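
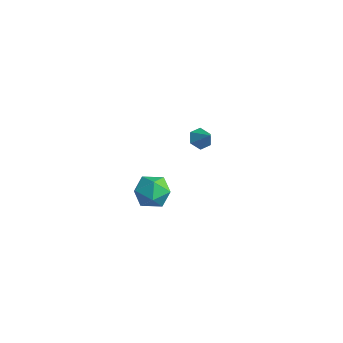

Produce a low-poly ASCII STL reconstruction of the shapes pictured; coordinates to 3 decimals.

solid 
facet normal -0.749 -0.016 -0.662
outer loop
vertex 2.359 1.955 2.713
vertex 1.976 2.262 3.139
vertex 2.338 2.605 2.721
endloop
endfacet
facet normal 0.944 0.035 -0.327
outer loop
vertex 2.359 1.955 2.713
vertex 2.338 2.605 2.721
vertex 2.724 2.278 3.801
endloop
endfacet
facet normal -0.749 -0.016 -0.662
outer loop
vertex 2.338 2.605 2.721
vertex 1.976 2.262 3.139
vertex 1.955 2.912 3.147
endloop
endfacet
facet normal 0.632 0.775 0.009
outer loop
vertex 2.338 2.605 2.721
vertex 1.955 2.912 3.147
vertex 2.724 2.278 3.801
endloop
endfacet
facet normal -0.749 -0.016 -0.663
outer loop
vertex 1.955 2.912 3.147
vertex 1.976 2.262 3.139
vertex 1.593 2.57 3.564
endloop
endfacet
facet normal 0.055 0.748 0.661
outer loop
vertex 1.955 2.912 3.147
vertex 1.593 2.57 3.564
vertex 2.724 2.278 3.801
endloop
endfacet
facet normal -0.748 -0.015 -0.663
outer loop
vertex 1.593 2.57 3.564
vertex 1.976 2.262 3.139
vertex 1.613 1.92 3.556
endloop
endfacet
facet normal -0.210 -0.018 0.978
outer loop
vertex 1.593 2.57 3.564
vertex 1.613 1.92 3.556
vertex 2.724 2.278 3.801
endloop
endfacet
facet normal -0.748 -0.015 -0.663
outer loop
vertex 1.613 1.92 3.556
vertex 1.976 2.262 3.139
vertex 1.997 1.613 3.13
endloop
endfacet
facet normal 0.104 -0.760 0.641
outer loop
vertex 1.613 1.92 3.556
vertex 1.997 1.613 3.13
vertex 2.724 2.278 3.801
endloop
endfacet
facet normal -0.749 -0.015 -0.662
outer loop
vertex 1.997 1.613 3.13
vertex 1.976 2.262 3.139
vertex 2.359 1.955 2.713
endloop
endfacet
facet normal 0.680 -0.733 -0.011
outer loop
vertex 1.997 1.613 3.13
vertex 2.359 1.955 2.713
vertex 2.724 2.278 3.801
endloop
endfacet
facet normal -0.229 0.263 0.937
outer loop
vertex -2.161 3.291 -2.902
vertex -2.835 2.407 -2.818
vertex -1.762 2.318 -2.531
endloop
endfacet
facet normal 0.433 0.471 0.769
outer loop
vertex -2.161 3.291 -2.902
vertex -1.762 2.318 -2.531
vertex -1.163 2.931 -3.244
endloop
endfacet
facet normal 0.392 0.898 0.198
outer loop
vertex -2.161 3.291 -2.902
vertex -1.163 2.931 -3.244
vertex -1.866 3.398 -3.972
endloop
endfacet
facet normal -0.295 0.955 0.014
outer loop
vertex -2.161 3.291 -2.902
vertex -1.866 3.398 -3.972
vertex -2.9 3.075 -3.708
endloop
endfacet
facet normal -0.679 0.563 0.472
outer loop
vertex -2.161 3.291 -2.902
vertex -2.9 3.075 -3.708
vertex -2.835 2.407 -2.818
endloop
endfacet
facet normal 0.805 -0.109 0.583
outer loop
vertex -1.163 2.931 -3.244
vertex -1.762 2.318 -2.531
vertex -1.22 1.825 -3.372
endloop
endfacet
facet normal -0.266 -0.445 0.855
outer loop
vertex -1.762 2.318 -2.531
vertex -2.835 2.407 -2.818
vertex -2.254 1.502 -3.108
endloop
endfacet
facet normal -0.994 0.039 0.102
outer loop
vertex -2.835 2.407 -2.818
vertex -2.9 3.075 -3.708
vertex -2.957 1.969 -3.836
endloop
endfacet
facet normal -0.373 0.675 -0.636
outer loop
vertex -2.9 3.075 -3.708
vertex -1.866 3.398 -3.972
vertex -2.358 2.582 -4.549
endloop
endfacet
facet normal 0.738 0.583 -0.339
outer loop
vertex -1.866 3.398 -3.972
vertex -1.163 2.931 -3.244
vertex -1.285 2.493 -4.262
endloop
endfacet
facet normal 0.295 -0.955 -0.014
outer loop
vertex -1.959 1.609 -4.178
vertex -1.22 1.825 -3.372
vertex -2.254 1.502 -3.108
endloop
endfacet
facet normal -0.392 -0.898 -0.198
outer loop
vertex -1.959 1.609 -4.178
vertex -2.254 1.502 -3.108
vertex -2.957 1.969 -3.836
endloop
endfacet
facet normal -0.433 -0.471 -0.769
outer loop
vertex -1.959 1.609 -4.178
vertex -2.957 1.969 -3.836
vertex -2.358 2.582 -4.549
endloop
endfacet
facet normal 0.229 -0.263 -0.937
outer loop
vertex -1.959 1.609 -4.178
vertex -2.358 2.582 -4.549
vertex -1.285 2.493 -4.262
endloop
endfacet
facet normal 0.679 -0.563 -0.472
outer loop
vertex -1.959 1.609 -4.178
vertex -1.285 2.493 -4.262
vertex -1.22 1.825 -3.372
endloop
endfacet
facet normal 0.373 -0.675 0.636
outer loop
vertex -2.254 1.502 -3.108
vertex -1.22 1.825 -3.372
vertex -1.762 2.318 -2.531
endloop
endfacet
facet normal -0.738 -0.583 0.339
outer loop
vertex -2.957 1.969 -3.836
vertex -2.254 1.502 -3.108
vertex -2.835 2.407 -2.818
endloop
endfacet
facet normal -0.805 0.109 -0.583
outer loop
vertex -2.358 2.582 -4.549
vertex -2.957 1.969 -3.836
vertex -2.9 3.075 -3.708
endloop
endfacet
facet normal 0.266 0.445 -0.855
outer loop
vertex -1.285 2.493 -4.262
vertex -2.358 2.582 -4.549
vertex -1.866 3.398 -3.972
endloop
endfacet
facet normal 0.994 -0.039 -0.102
outer loop
vertex -1.22 1.825 -3.372
vertex -1.285 2.493 -4.262
vertex -1.163 2.931 -3.244
endloop
endfacet

endsolid


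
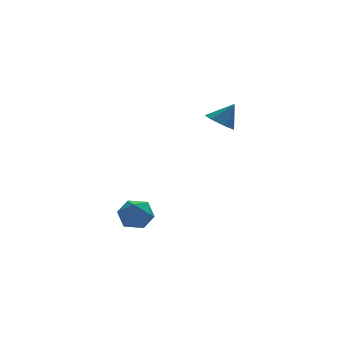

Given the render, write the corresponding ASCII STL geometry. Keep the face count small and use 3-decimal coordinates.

solid 
facet normal -0.662 0.688 0.298
outer loop
vertex -2.711 -1.247 -4.27
vertex -3.263 -2.033 -3.683
vertex -2.435 -1.446 -3.198
endloop
endfacet
facet normal -0.021 0.982 0.188
outer loop
vertex -2.711 -1.247 -4.27
vertex -2.435 -1.446 -3.198
vertex -1.629 -1.282 -3.965
endloop
endfacet
facet normal 0.166 0.856 -0.489
outer loop
vertex -2.711 -1.247 -4.27
vertex -1.629 -1.282 -3.965
vertex -1.958 -1.767 -4.925
endloop
endfacet
facet normal -0.360 0.484 -0.798
outer loop
vertex -2.711 -1.247 -4.27
vertex -1.958 -1.767 -4.925
vertex -2.968 -2.231 -4.751
endloop
endfacet
facet normal -0.871 0.380 -0.311
outer loop
vertex -2.711 -1.247 -4.27
vertex -2.968 -2.231 -4.751
vertex -3.263 -2.033 -3.683
endloop
endfacet
facet normal 0.449 0.652 0.611
outer loop
vertex -1.629 -1.282 -3.965
vertex -2.435 -1.446 -3.198
vertex -1.512 -2.089 -3.189
endloop
endfacet
facet normal -0.588 0.177 0.790
outer loop
vertex -2.435 -1.446 -3.198
vertex -3.263 -2.033 -3.683
vertex -2.522 -2.553 -3.015
endloop
endfacet
facet normal -0.926 -0.323 -0.196
outer loop
vertex -3.263 -2.033 -3.683
vertex -2.968 -2.231 -4.751
vertex -2.851 -3.038 -3.975
endloop
endfacet
facet normal -0.098 -0.155 -0.983
outer loop
vertex -2.968 -2.231 -4.751
vertex -1.958 -1.767 -4.925
vertex -2.045 -2.874 -4.742
endloop
endfacet
facet normal 0.751 0.449 -0.484
outer loop
vertex -1.958 -1.767 -4.925
vertex -1.629 -1.282 -3.965
vertex -1.217 -2.287 -4.257
endloop
endfacet
facet normal 0.360 -0.484 0.798
outer loop
vertex -1.769 -3.073 -3.67
vertex -1.512 -2.089 -3.189
vertex -2.522 -2.553 -3.015
endloop
endfacet
facet normal -0.166 -0.856 0.489
outer loop
vertex -1.769 -3.073 -3.67
vertex -2.522 -2.553 -3.015
vertex -2.851 -3.038 -3.975
endloop
endfacet
facet normal 0.021 -0.982 -0.188
outer loop
vertex -1.769 -3.073 -3.67
vertex -2.851 -3.038 -3.975
vertex -2.045 -2.874 -4.742
endloop
endfacet
facet normal 0.662 -0.688 -0.298
outer loop
vertex -1.769 -3.073 -3.67
vertex -2.045 -2.874 -4.742
vertex -1.217 -2.287 -4.257
endloop
endfacet
facet normal 0.871 -0.380 0.311
outer loop
vertex -1.769 -3.073 -3.67
vertex -1.217 -2.287 -4.257
vertex -1.512 -2.089 -3.189
endloop
endfacet
facet normal 0.098 0.155 0.983
outer loop
vertex -2.522 -2.553 -3.015
vertex -1.512 -2.089 -3.189
vertex -2.435 -1.446 -3.198
endloop
endfacet
facet normal -0.751 -0.449 0.484
outer loop
vertex -2.851 -3.038 -3.975
vertex -2.522 -2.553 -3.015
vertex -3.263 -2.033 -3.683
endloop
endfacet
facet normal -0.449 -0.652 -0.611
outer loop
vertex -2.045 -2.874 -4.742
vertex -2.851 -3.038 -3.975
vertex -2.968 -2.231 -4.751
endloop
endfacet
facet normal 0.588 -0.177 -0.790
outer loop
vertex -1.217 -2.287 -4.257
vertex -2.045 -2.874 -4.742
vertex -1.958 -1.767 -4.925
endloop
endfacet
facet normal 0.926 0.323 0.196
outer loop
vertex -1.512 -2.089 -3.189
vertex -1.217 -2.287 -4.257
vertex -1.629 -1.282 -3.965
endloop
endfacet
facet normal -0.578 -0.018 -0.816
outer loop
vertex 2.654 -3.212 2.351
vertex 1.991 -3.634 2.83
vertex 2.017 -2.715 2.791
endloop
endfacet
facet normal 0.651 0.754 0.091
outer loop
vertex 2.654 -3.212 2.351
vertex 2.017 -2.715 2.791
vertex 2.869 -3.606 4.07
endloop
endfacet
facet normal -0.577 -0.018 -0.817
outer loop
vertex 2.017 -2.715 2.791
vertex 1.991 -3.634 2.83
vertex 1.354 -3.137 3.269
endloop
endfacet
facet normal -0.072 0.795 0.602
outer loop
vertex 2.017 -2.715 2.791
vertex 1.354 -3.137 3.269
vertex 2.869 -3.606 4.07
endloop
endfacet
facet normal -0.577 -0.018 -0.817
outer loop
vertex 1.354 -3.137 3.269
vertex 1.991 -3.634 2.83
vertex 1.328 -4.056 3.308
endloop
endfacet
facet normal -0.455 0.051 0.889
outer loop
vertex 1.354 -3.137 3.269
vertex 1.328 -4.056 3.308
vertex 2.869 -3.606 4.07
endloop
endfacet
facet normal -0.577 -0.019 -0.817
outer loop
vertex 1.328 -4.056 3.308
vertex 1.991 -3.634 2.83
vertex 1.966 -4.553 2.869
endloop
endfacet
facet normal -0.115 -0.736 0.667
outer loop
vertex 1.328 -4.056 3.308
vertex 1.966 -4.553 2.869
vertex 2.869 -3.606 4.07
endloop
endfacet
facet normal -0.578 -0.019 -0.816
outer loop
vertex 1.966 -4.553 2.869
vertex 1.991 -3.634 2.83
vertex 2.628 -4.131 2.39
endloop
endfacet
facet normal 0.609 -0.778 0.156
outer loop
vertex 1.966 -4.553 2.869
vertex 2.628 -4.131 2.39
vertex 2.869 -3.606 4.07
endloop
endfacet
facet normal -0.578 -0.018 -0.816
outer loop
vertex 2.628 -4.131 2.39
vertex 1.991 -3.634 2.83
vertex 2.654 -3.212 2.351
endloop
endfacet
facet normal 0.991 -0.034 -0.132
outer loop
vertex 2.628 -4.131 2.39
vertex 2.654 -3.212 2.351
vertex 2.869 -3.606 4.07
endloop
endfacet

endsolid


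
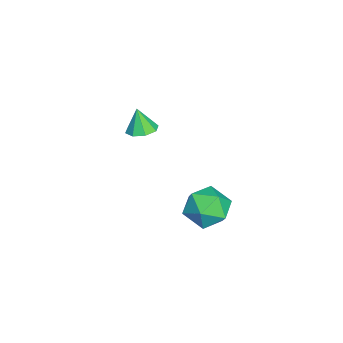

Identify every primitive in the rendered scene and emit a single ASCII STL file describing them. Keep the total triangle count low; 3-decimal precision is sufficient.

solid 
facet normal -0.884 0.442 0.154
outer loop
vertex 0.928 -0.097 1.27
vertex 1.047 -0.166 2.153
vertex 1.335 0.56 1.719
endloop
endfacet
facet normal -0.586 0.672 -0.452
outer loop
vertex 0.928 -0.097 1.27
vertex 1.335 0.56 1.719
vertex 1.65 0.3 0.924
endloop
endfacet
facet normal -0.477 0.106 -0.873
outer loop
vertex 0.928 -0.097 1.27
vertex 1.65 0.3 0.924
vertex 1.557 -0.587 0.867
endloop
endfacet
facet normal -0.706 -0.473 -0.527
outer loop
vertex 0.928 -0.097 1.27
vertex 1.557 -0.587 0.867
vertex 1.184 -0.875 1.626
endloop
endfacet
facet normal -0.958 -0.266 0.108
outer loop
vertex 0.928 -0.097 1.27
vertex 1.184 -0.875 1.626
vertex 1.047 -0.166 2.153
endloop
endfacet
facet normal 0.051 0.955 -0.292
outer loop
vertex 1.65 0.3 0.924
vertex 1.335 0.56 1.719
vertex 2.216 0.475 1.594
endloop
endfacet
facet normal -0.431 0.583 0.689
outer loop
vertex 1.335 0.56 1.719
vertex 1.047 -0.166 2.153
vertex 1.843 0.187 2.353
endloop
endfacet
facet normal -0.553 -0.563 0.614
outer loop
vertex 1.047 -0.166 2.153
vertex 1.184 -0.875 1.626
vertex 1.75 -0.7 2.296
endloop
endfacet
facet normal -0.145 -0.899 -0.413
outer loop
vertex 1.184 -0.875 1.626
vertex 1.557 -0.587 0.867
vertex 2.065 -0.96 1.501
endloop
endfacet
facet normal 0.227 0.039 -0.973
outer loop
vertex 1.557 -0.587 0.867
vertex 1.65 0.3 0.924
vertex 2.353 -0.234 1.067
endloop
endfacet
facet normal 0.706 0.473 0.527
outer loop
vertex 2.472 -0.303 1.95
vertex 2.216 0.475 1.594
vertex 1.843 0.187 2.353
endloop
endfacet
facet normal 0.477 -0.106 0.873
outer loop
vertex 2.472 -0.303 1.95
vertex 1.843 0.187 2.353
vertex 1.75 -0.7 2.296
endloop
endfacet
facet normal 0.586 -0.672 0.452
outer loop
vertex 2.472 -0.303 1.95
vertex 1.75 -0.7 2.296
vertex 2.065 -0.96 1.501
endloop
endfacet
facet normal 0.884 -0.442 -0.154
outer loop
vertex 2.472 -0.303 1.95
vertex 2.065 -0.96 1.501
vertex 2.353 -0.234 1.067
endloop
endfacet
facet normal 0.958 0.266 -0.108
outer loop
vertex 2.472 -0.303 1.95
vertex 2.353 -0.234 1.067
vertex 2.216 0.475 1.594
endloop
endfacet
facet normal 0.145 0.899 0.413
outer loop
vertex 1.843 0.187 2.353
vertex 2.216 0.475 1.594
vertex 1.335 0.56 1.719
endloop
endfacet
facet normal -0.227 -0.039 0.973
outer loop
vertex 1.75 -0.7 2.296
vertex 1.843 0.187 2.353
vertex 1.047 -0.166 2.153
endloop
endfacet
facet normal -0.051 -0.955 0.292
outer loop
vertex 2.065 -0.96 1.501
vertex 1.75 -0.7 2.296
vertex 1.184 -0.875 1.626
endloop
endfacet
facet normal 0.431 -0.583 -0.689
outer loop
vertex 2.353 -0.234 1.067
vertex 2.065 -0.96 1.501
vertex 1.557 -0.587 0.867
endloop
endfacet
facet normal 0.553 0.563 -0.614
outer loop
vertex 2.216 0.475 1.594
vertex 2.353 -0.234 1.067
vertex 1.65 0.3 0.924
endloop
endfacet
facet normal 0.155 0.202 -0.967
outer loop
vertex -2.072 -2.887 1.829
vertex -2.613 -3.11 1.696
vertex -2.402 -2.567 1.843
endloop
endfacet
facet normal 0.520 0.506 0.689
outer loop
vertex -2.072 -2.887 1.829
vertex -2.402 -2.567 1.843
vertex -2.767 -3.31 2.664
endloop
endfacet
facet normal 0.156 0.201 -0.967
outer loop
vertex -2.402 -2.567 1.843
vertex -2.613 -3.11 1.696
vertex -2.855 -2.566 1.77
endloop
endfacet
facet normal -0.102 0.760 0.642
outer loop
vertex -2.402 -2.567 1.843
vertex -2.855 -2.566 1.77
vertex -2.767 -3.31 2.664
endloop
endfacet
facet normal 0.154 0.200 -0.968
outer loop
vertex -2.855 -2.566 1.77
vertex -2.613 -3.11 1.696
vertex -3.167 -2.883 1.655
endloop
endfacet
facet normal -0.702 0.512 0.495
outer loop
vertex -2.855 -2.566 1.77
vertex -3.167 -2.883 1.655
vertex -2.767 -3.31 2.664
endloop
endfacet
facet normal 0.154 0.200 -0.968
outer loop
vertex -3.167 -2.883 1.655
vertex -2.613 -3.11 1.696
vertex -3.154 -3.333 1.564
endloop
endfacet
facet normal -0.939 -0.094 0.332
outer loop
vertex -3.167 -2.883 1.655
vertex -3.154 -3.333 1.564
vertex -2.767 -3.31 2.664
endloop
endfacet
facet normal 0.153 0.201 -0.968
outer loop
vertex -3.154 -3.333 1.564
vertex -2.613 -3.11 1.696
vertex -2.824 -3.652 1.55
endloop
endfacet
facet normal -0.668 -0.702 0.250
outer loop
vertex -3.154 -3.333 1.564
vertex -2.824 -3.652 1.55
vertex -2.767 -3.31 2.664
endloop
endfacet
facet normal 0.154 0.201 -0.967
outer loop
vertex -2.824 -3.652 1.55
vertex -2.613 -3.11 1.696
vertex -2.37 -3.653 1.622
endloop
endfacet
facet normal -0.049 -0.954 0.295
outer loop
vertex -2.824 -3.652 1.55
vertex -2.37 -3.653 1.622
vertex -2.767 -3.31 2.664
endloop
endfacet
facet normal 0.156 0.202 -0.967
outer loop
vertex -2.37 -3.653 1.622
vertex -2.613 -3.11 1.696
vertex -2.059 -3.337 1.738
endloop
endfacet
facet normal 0.552 -0.706 0.443
outer loop
vertex -2.37 -3.653 1.622
vertex -2.059 -3.337 1.738
vertex -2.767 -3.31 2.664
endloop
endfacet
facet normal 0.155 0.200 -0.967
outer loop
vertex -2.059 -3.337 1.738
vertex -2.613 -3.11 1.696
vertex -2.072 -2.887 1.829
endloop
endfacet
facet normal 0.789 -0.100 0.606
outer loop
vertex -2.059 -3.337 1.738
vertex -2.072 -2.887 1.829
vertex -2.767 -3.31 2.664
endloop
endfacet

endsolid


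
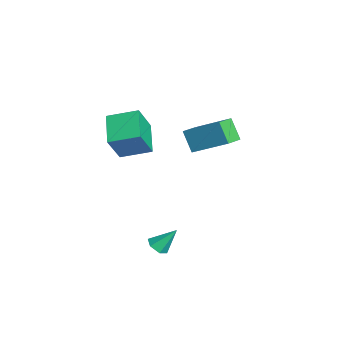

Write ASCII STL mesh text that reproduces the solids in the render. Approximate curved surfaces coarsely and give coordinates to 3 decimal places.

solid 
facet normal -0.375 0.363 -0.853
outer loop
vertex -1.215 -1.556 2.782
vertex 0.268 -1.695 2.072
vertex -1.554 -2.939 2.343
endloop
endfacet
facet normal -0.899 0.084 0.430
outer loop
vertex -0.928 -3.545 3.768
vertex -1.215 -1.556 2.782
vertex -1.554 -2.939 2.343
endloop
endfacet
facet normal -0.375 0.363 -0.853
outer loop
vertex -1.554 -2.939 2.343
vertex 0.268 -1.695 2.072
vertex -0.071 -3.078 1.633
endloop
endfacet
facet normal -0.228 -0.928 -0.295
outer loop
vertex -0.071 -3.078 1.633
vertex -0.928 -3.545 3.768
vertex -1.554 -2.939 2.343
endloop
endfacet
facet normal 0.228 0.928 0.295
outer loop
vertex -1.215 -1.556 2.782
vertex 0.894 -2.301 3.497
vertex 0.268 -1.695 2.072
endloop
endfacet
facet normal -0.899 0.084 0.430
outer loop
vertex -0.589 -2.162 4.207
vertex -1.215 -1.556 2.782
vertex -0.928 -3.545 3.768
endloop
endfacet
facet normal 0.228 0.928 0.295
outer loop
vertex -0.589 -2.162 4.207
vertex 0.894 -2.301 3.497
vertex -1.215 -1.556 2.782
endloop
endfacet
facet normal 0.899 -0.084 -0.430
outer loop
vertex 0.268 -1.695 2.072
vertex 0.894 -2.301 3.497
vertex -0.071 -3.078 1.633
endloop
endfacet
facet normal -0.228 -0.928 -0.295
outer loop
vertex 0.555 -3.684 3.058
vertex -0.928 -3.545 3.768
vertex -0.071 -3.078 1.633
endloop
endfacet
facet normal 0.899 -0.084 -0.430
outer loop
vertex -0.071 -3.078 1.633
vertex 0.894 -2.301 3.497
vertex 0.555 -3.684 3.058
endloop
endfacet
facet normal 0.375 -0.363 0.853
outer loop
vertex 0.555 -3.684 3.058
vertex -0.589 -2.162 4.207
vertex -0.928 -3.545 3.768
endloop
endfacet
facet normal 0.375 -0.363 0.853
outer loop
vertex 0.894 -2.301 3.497
vertex -0.589 -2.162 4.207
vertex 0.555 -3.684 3.058
endloop
endfacet
facet normal -0.701 0.666 -0.253
outer loop
vertex -2.378 2.251 2.143
vertex -1.725 2.554 1.132
vertex -3.383 0.779 1.052
endloop
endfacet
facet normal -0.527 -0.244 0.814
outer loop
vertex -2.675 0.106 1.308
vertex -2.378 2.251 2.143
vertex -3.383 0.779 1.052
endloop
endfacet
facet normal -0.701 0.667 -0.253
outer loop
vertex -3.383 0.779 1.052
vertex -1.725 2.554 1.132
vertex -2.731 1.082 0.042
endloop
endfacet
facet normal -0.481 -0.705 -0.522
outer loop
vertex -2.731 1.082 0.042
vertex -2.675 0.106 1.308
vertex -3.383 0.779 1.052
endloop
endfacet
facet normal 0.481 0.705 0.522
outer loop
vertex -2.378 2.251 2.143
vertex -1.017 1.881 1.388
vertex -1.725 2.554 1.132
endloop
endfacet
facet normal -0.525 -0.245 0.815
outer loop
vertex -1.669 1.578 2.398
vertex -2.378 2.251 2.143
vertex -2.675 0.106 1.308
endloop
endfacet
facet normal 0.481 0.704 0.522
outer loop
vertex -1.669 1.578 2.398
vertex -1.017 1.881 1.388
vertex -2.378 2.251 2.143
endloop
endfacet
facet normal 0.526 0.244 -0.815
outer loop
vertex -1.725 2.554 1.132
vertex -1.017 1.881 1.388
vertex -2.731 1.082 0.042
endloop
endfacet
facet normal -0.481 -0.704 -0.522
outer loop
vertex -2.022 0.409 0.297
vertex -2.675 0.106 1.308
vertex -2.731 1.082 0.042
endloop
endfacet
facet normal 0.526 0.245 -0.815
outer loop
vertex -2.731 1.082 0.042
vertex -1.017 1.881 1.388
vertex -2.022 0.409 0.297
endloop
endfacet
facet normal 0.701 -0.667 0.253
outer loop
vertex -2.022 0.409 0.297
vertex -1.669 1.578 2.398
vertex -2.675 0.106 1.308
endloop
endfacet
facet normal 0.701 -0.666 0.253
outer loop
vertex -1.017 1.881 1.388
vertex -1.669 1.578 2.398
vertex -2.022 0.409 0.297
endloop
endfacet
facet normal -0.053 -0.638 -0.768
outer loop
vertex 2.305 -1.387 -3.156
vertex 2.064 -1.768 -2.823
vertex 1.747 -1.402 -3.105
endloop
endfacet
facet normal -0.055 0.943 -0.327
outer loop
vertex 2.305 -1.387 -3.156
vertex 1.747 -1.402 -3.105
vertex 2.136 -0.932 -1.817
endloop
endfacet
facet normal -0.056 -0.639 -0.767
outer loop
vertex 1.747 -1.402 -3.105
vertex 2.064 -1.768 -2.823
vertex 1.507 -1.782 -2.771
endloop
endfacet
facet normal -0.826 0.561 0.045
outer loop
vertex 1.747 -1.402 -3.105
vertex 1.507 -1.782 -2.771
vertex 2.136 -0.932 -1.817
endloop
endfacet
facet normal -0.056 -0.638 -0.768
outer loop
vertex 1.507 -1.782 -2.771
vertex 2.064 -1.768 -2.823
vertex 1.824 -2.148 -2.49
endloop
endfacet
facet normal -0.752 -0.161 0.639
outer loop
vertex 1.507 -1.782 -2.771
vertex 1.824 -2.148 -2.49
vertex 2.136 -0.932 -1.817
endloop
endfacet
facet normal -0.056 -0.638 -0.768
outer loop
vertex 1.824 -2.148 -2.49
vertex 2.064 -1.768 -2.823
vertex 2.381 -2.134 -2.542
endloop
endfacet
facet normal 0.093 -0.500 0.861
outer loop
vertex 1.824 -2.148 -2.49
vertex 2.381 -2.134 -2.542
vertex 2.136 -0.932 -1.817
endloop
endfacet
facet normal -0.054 -0.637 -0.769
outer loop
vertex 2.381 -2.134 -2.542
vertex 2.064 -1.768 -2.823
vertex 2.622 -1.753 -2.875
endloop
endfacet
facet normal 0.864 -0.119 0.489
outer loop
vertex 2.381 -2.134 -2.542
vertex 2.622 -1.753 -2.875
vertex 2.136 -0.932 -1.817
endloop
endfacet
facet normal -0.054 -0.637 -0.769
outer loop
vertex 2.622 -1.753 -2.875
vertex 2.064 -1.768 -2.823
vertex 2.305 -1.387 -3.156
endloop
endfacet
facet normal 0.790 0.604 -0.105
outer loop
vertex 2.622 -1.753 -2.875
vertex 2.305 -1.387 -3.156
vertex 2.136 -0.932 -1.817
endloop
endfacet

endsolid


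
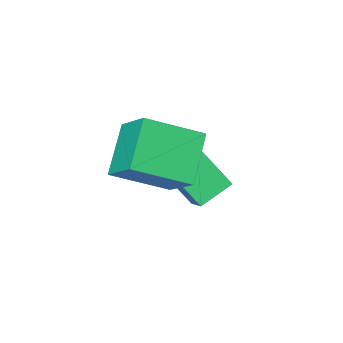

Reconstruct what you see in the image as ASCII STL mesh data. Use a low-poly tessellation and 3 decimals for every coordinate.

solid 
facet normal -0.585 -0.527 0.616
outer loop
vertex 3.235 -1.335 3.441
vertex 3.259 -0.032 4.579
vertex 1.557 -0.52 2.544
endloop
endfacet
facet normal -0.014 -0.753 -0.658
outer loop
vertex 2.681 0.492 1.361
vertex 3.235 -1.335 3.441
vertex 1.557 -0.52 2.544
endloop
endfacet
facet normal -0.585 -0.527 0.616
outer loop
vertex 1.557 -0.52 2.544
vertex 3.259 -0.032 4.579
vertex 1.581 0.783 3.682
endloop
endfacet
facet normal -0.811 0.394 -0.434
outer loop
vertex 1.581 0.783 3.682
vertex 2.681 0.492 1.361
vertex 1.557 -0.52 2.544
endloop
endfacet
facet normal 0.811 -0.394 0.434
outer loop
vertex 3.235 -1.335 3.441
vertex 4.383 0.98 3.396
vertex 3.259 -0.032 4.579
endloop
endfacet
facet normal -0.014 -0.753 -0.658
outer loop
vertex 4.359 -0.323 2.258
vertex 3.235 -1.335 3.441
vertex 2.681 0.492 1.361
endloop
endfacet
facet normal 0.811 -0.394 0.434
outer loop
vertex 4.359 -0.323 2.258
vertex 4.383 0.98 3.396
vertex 3.235 -1.335 3.441
endloop
endfacet
facet normal 0.014 0.753 0.658
outer loop
vertex 3.259 -0.032 4.579
vertex 4.383 0.98 3.396
vertex 1.581 0.783 3.682
endloop
endfacet
facet normal -0.811 0.394 -0.434
outer loop
vertex 2.705 1.795 2.499
vertex 2.681 0.492 1.361
vertex 1.581 0.783 3.682
endloop
endfacet
facet normal 0.014 0.753 0.658
outer loop
vertex 1.581 0.783 3.682
vertex 4.383 0.98 3.396
vertex 2.705 1.795 2.499
endloop
endfacet
facet normal 0.585 0.527 -0.616
outer loop
vertex 2.705 1.795 2.499
vertex 4.359 -0.323 2.258
vertex 2.681 0.492 1.361
endloop
endfacet
facet normal 0.585 0.527 -0.616
outer loop
vertex 4.383 0.98 3.396
vertex 4.359 -0.323 2.258
vertex 2.705 1.795 2.499
endloop
endfacet
facet normal -0.338 0.563 -0.754
outer loop
vertex 0.148 -0.392 0.011
vertex 0.336 0.418 0.531
vertex 1.346 -0.347 -0.492
endloop
endfacet
facet normal -0.192 -0.826 -0.531
outer loop
vertex 1.964 -1.378 0.889
vertex 0.148 -0.392 0.011
vertex 1.346 -0.347 -0.492
endloop
endfacet
facet normal -0.337 0.563 -0.754
outer loop
vertex 1.346 -0.347 -0.492
vertex 0.336 0.418 0.531
vertex 1.534 0.462 0.028
endloop
endfacet
facet normal 0.922 0.034 -0.387
outer loop
vertex 1.534 0.462 0.028
vertex 1.964 -1.378 0.889
vertex 1.346 -0.347 -0.492
endloop
endfacet
facet normal -0.922 -0.034 0.387
outer loop
vertex 0.148 -0.392 0.011
vertex 0.954 -0.613 1.912
vertex 0.336 0.418 0.531
endloop
endfacet
facet normal -0.192 -0.826 -0.530
outer loop
vertex 0.766 -1.422 1.392
vertex 0.148 -0.392 0.011
vertex 1.964 -1.378 0.889
endloop
endfacet
facet normal -0.922 -0.034 0.387
outer loop
vertex 0.766 -1.422 1.392
vertex 0.954 -0.613 1.912
vertex 0.148 -0.392 0.011
endloop
endfacet
facet normal 0.192 0.826 0.530
outer loop
vertex 0.336 0.418 0.531
vertex 0.954 -0.613 1.912
vertex 1.534 0.462 0.028
endloop
endfacet
facet normal 0.922 0.034 -0.387
outer loop
vertex 2.152 -0.568 1.409
vertex 1.964 -1.378 0.889
vertex 1.534 0.462 0.028
endloop
endfacet
facet normal 0.192 0.826 0.530
outer loop
vertex 1.534 0.462 0.028
vertex 0.954 -0.613 1.912
vertex 2.152 -0.568 1.409
endloop
endfacet
facet normal 0.337 -0.563 0.755
outer loop
vertex 2.152 -0.568 1.409
vertex 0.766 -1.422 1.392
vertex 1.964 -1.378 0.889
endloop
endfacet
facet normal 0.338 -0.563 0.754
outer loop
vertex 0.954 -0.613 1.912
vertex 0.766 -1.422 1.392
vertex 2.152 -0.568 1.409
endloop
endfacet

endsolid


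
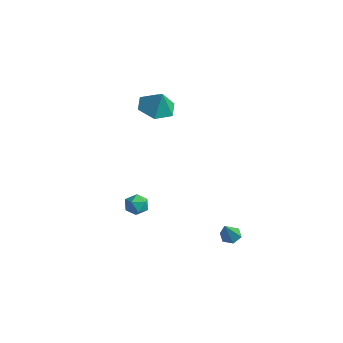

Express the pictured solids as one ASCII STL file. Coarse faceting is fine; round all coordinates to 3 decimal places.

solid 
facet normal -0.418 0.016 -0.908
outer loop
vertex -3.264 2.146 1.097
vertex -3.931 2.789 1.415
vertex -3.087 3.108 1.032
endloop
endfacet
facet normal 0.968 -0.166 0.187
outer loop
vertex -3.264 2.146 1.097
vertex -3.087 3.108 1.032
vertex -3.429 2.771 2.505
endloop
endfacet
facet normal -0.418 0.015 -0.908
outer loop
vertex -3.087 3.108 1.032
vertex -3.931 2.789 1.415
vertex -3.755 3.751 1.35
endloop
endfacet
facet normal 0.732 0.607 0.309
outer loop
vertex -3.087 3.108 1.032
vertex -3.755 3.751 1.35
vertex -3.429 2.771 2.505
endloop
endfacet
facet normal -0.419 0.015 -0.908
outer loop
vertex -3.755 3.751 1.35
vertex -3.931 2.789 1.415
vertex -4.598 3.432 1.734
endloop
endfacet
facet normal 0.005 0.763 0.646
outer loop
vertex -3.755 3.751 1.35
vertex -4.598 3.432 1.734
vertex -3.429 2.771 2.505
endloop
endfacet
facet normal -0.419 0.016 -0.908
outer loop
vertex -4.598 3.432 1.734
vertex -3.931 2.789 1.415
vertex -4.775 2.471 1.799
endloop
endfacet
facet normal -0.485 0.148 0.862
outer loop
vertex -4.598 3.432 1.734
vertex -4.775 2.471 1.799
vertex -3.429 2.771 2.505
endloop
endfacet
facet normal -0.419 0.016 -0.908
outer loop
vertex -4.775 2.471 1.799
vertex -3.931 2.789 1.415
vertex -4.108 1.828 1.48
endloop
endfacet
facet normal -0.249 -0.625 0.740
outer loop
vertex -4.775 2.471 1.799
vertex -4.108 1.828 1.48
vertex -3.429 2.771 2.505
endloop
endfacet
facet normal -0.418 0.016 -0.908
outer loop
vertex -4.108 1.828 1.48
vertex -3.931 2.789 1.415
vertex -3.264 2.146 1.097
endloop
endfacet
facet normal 0.477 -0.781 0.403
outer loop
vertex -4.108 1.828 1.48
vertex -3.264 2.146 1.097
vertex -3.429 2.771 2.505
endloop
endfacet
facet normal -0.299 0.515 -0.803
outer loop
vertex 2.959 1.78 -4.201
vertex 2.554 1.964 -3.932
vertex 3.004 2.224 -3.933
endloop
endfacet
facet normal 0.996 -0.072 -0.047
outer loop
vertex 2.959 1.78 -4.201
vertex 3.004 2.224 -3.933
vertex 2.986 1.216 -2.768
endloop
endfacet
facet normal -0.300 0.515 -0.803
outer loop
vertex 3.004 2.224 -3.933
vertex 2.554 1.964 -3.932
vertex 2.598 2.407 -3.664
endloop
endfacet
facet normal 0.613 0.593 0.522
outer loop
vertex 3.004 2.224 -3.933
vertex 2.598 2.407 -3.664
vertex 2.986 1.216 -2.768
endloop
endfacet
facet normal -0.298 0.516 -0.803
outer loop
vertex 2.598 2.407 -3.664
vertex 2.554 1.964 -3.932
vertex 2.148 2.147 -3.664
endloop
endfacet
facet normal -0.295 0.511 0.807
outer loop
vertex 2.598 2.407 -3.664
vertex 2.148 2.147 -3.664
vertex 2.986 1.216 -2.768
endloop
endfacet
facet normal -0.298 0.516 -0.803
outer loop
vertex 2.148 2.147 -3.664
vertex 2.554 1.964 -3.932
vertex 2.103 1.704 -3.932
endloop
endfacet
facet normal -0.819 -0.234 0.524
outer loop
vertex 2.148 2.147 -3.664
vertex 2.103 1.704 -3.932
vertex 2.986 1.216 -2.768
endloop
endfacet
facet normal -0.297 0.515 -0.804
outer loop
vertex 2.103 1.704 -3.932
vertex 2.554 1.964 -3.932
vertex 2.509 1.52 -4.2
endloop
endfacet
facet normal -0.437 -0.898 -0.045
outer loop
vertex 2.103 1.704 -3.932
vertex 2.509 1.52 -4.2
vertex 2.986 1.216 -2.768
endloop
endfacet
facet normal -0.299 0.515 -0.803
outer loop
vertex 2.509 1.52 -4.2
vertex 2.554 1.964 -3.932
vertex 2.959 1.78 -4.201
endloop
endfacet
facet normal 0.472 -0.817 -0.331
outer loop
vertex 2.509 1.52 -4.2
vertex 2.959 1.78 -4.201
vertex 2.986 1.216 -2.768
endloop
endfacet
facet normal 0.281 0.589 0.758
outer loop
vertex -1.766 0.514 -3.082
vertex -1.943 0.052 -2.657
vertex -1.335 0.064 -2.892
endloop
endfacet
facet normal 0.673 0.719 0.175
outer loop
vertex -1.766 0.514 -3.082
vertex -1.335 0.064 -2.892
vertex -1.364 0.244 -3.518
endloop
endfacet
facet normal 0.230 0.908 -0.351
outer loop
vertex -1.766 0.514 -3.082
vertex -1.364 0.244 -3.518
vertex -1.99 0.344 -3.669
endloop
endfacet
facet normal -0.436 0.895 -0.093
outer loop
vertex -1.766 0.514 -3.082
vertex -1.99 0.344 -3.669
vertex -2.348 0.225 -3.137
endloop
endfacet
facet normal -0.403 0.698 0.592
outer loop
vertex -1.766 0.514 -3.082
vertex -2.348 0.225 -3.137
vertex -1.943 0.052 -2.657
endloop
endfacet
facet normal 0.994 0.110 -0.014
outer loop
vertex -1.364 0.244 -3.518
vertex -1.335 0.064 -2.892
vertex -1.292 -0.385 -3.363
endloop
endfacet
facet normal 0.360 -0.100 0.927
outer loop
vertex -1.335 0.064 -2.892
vertex -1.943 0.052 -2.657
vertex -1.65 -0.504 -2.831
endloop
endfacet
facet normal -0.748 0.077 0.659
outer loop
vertex -1.943 0.052 -2.657
vertex -2.348 0.225 -3.137
vertex -2.276 -0.404 -2.982
endloop
endfacet
facet normal -0.801 0.396 -0.450
outer loop
vertex -2.348 0.225 -3.137
vertex -1.99 0.344 -3.669
vertex -2.305 -0.224 -3.608
endloop
endfacet
facet normal 0.276 0.416 -0.866
outer loop
vertex -1.99 0.344 -3.669
vertex -1.364 0.244 -3.518
vertex -1.697 -0.212 -3.843
endloop
endfacet
facet normal 0.436 -0.895 0.093
outer loop
vertex -1.874 -0.674 -3.418
vertex -1.292 -0.385 -3.363
vertex -1.65 -0.504 -2.831
endloop
endfacet
facet normal -0.230 -0.908 0.351
outer loop
vertex -1.874 -0.674 -3.418
vertex -1.65 -0.504 -2.831
vertex -2.276 -0.404 -2.982
endloop
endfacet
facet normal -0.673 -0.719 -0.175
outer loop
vertex -1.874 -0.674 -3.418
vertex -2.276 -0.404 -2.982
vertex -2.305 -0.224 -3.608
endloop
endfacet
facet normal -0.281 -0.589 -0.758
outer loop
vertex -1.874 -0.674 -3.418
vertex -2.305 -0.224 -3.608
vertex -1.697 -0.212 -3.843
endloop
endfacet
facet normal 0.403 -0.698 -0.592
outer loop
vertex -1.874 -0.674 -3.418
vertex -1.697 -0.212 -3.843
vertex -1.292 -0.385 -3.363
endloop
endfacet
facet normal 0.801 -0.396 0.450
outer loop
vertex -1.65 -0.504 -2.831
vertex -1.292 -0.385 -3.363
vertex -1.335 0.064 -2.892
endloop
endfacet
facet normal -0.276 -0.416 0.866
outer loop
vertex -2.276 -0.404 -2.982
vertex -1.65 -0.504 -2.831
vertex -1.943 0.052 -2.657
endloop
endfacet
facet normal -0.994 -0.110 0.014
outer loop
vertex -2.305 -0.224 -3.608
vertex -2.276 -0.404 -2.982
vertex -2.348 0.225 -3.137
endloop
endfacet
facet normal -0.360 0.100 -0.927
outer loop
vertex -1.697 -0.212 -3.843
vertex -2.305 -0.224 -3.608
vertex -1.99 0.344 -3.669
endloop
endfacet
facet normal 0.748 -0.077 -0.659
outer loop
vertex -1.292 -0.385 -3.363
vertex -1.697 -0.212 -3.843
vertex -1.364 0.244 -3.518
endloop
endfacet

endsolid


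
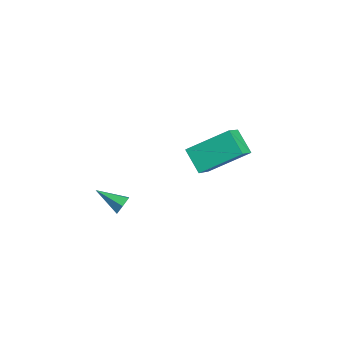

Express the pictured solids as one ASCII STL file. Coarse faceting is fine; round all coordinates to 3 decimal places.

solid 
facet normal -0.481 0.526 -0.701
outer loop
vertex -2.282 2.119 -0.136
vertex -1.712 3.904 0.813
vertex -1.215 2.154 -0.842
endloop
endfacet
facet normal -0.271 -0.850 -0.452
outer loop
vertex -0.248 1.096 0.567
vertex -2.282 2.119 -0.136
vertex -1.215 2.154 -0.842
endloop
endfacet
facet normal -0.482 0.526 -0.701
outer loop
vertex -1.215 2.154 -0.842
vertex -1.712 3.904 0.813
vertex -0.645 3.939 0.106
endloop
endfacet
facet normal 0.834 0.027 -0.552
outer loop
vertex -0.645 3.939 0.106
vertex -0.248 1.096 0.567
vertex -1.215 2.154 -0.842
endloop
endfacet
facet normal -0.834 -0.027 0.552
outer loop
vertex -2.282 2.119 -0.136
vertex -0.745 2.846 2.222
vertex -1.712 3.904 0.813
endloop
endfacet
facet normal -0.271 -0.850 -0.452
outer loop
vertex -1.315 1.061 1.274
vertex -2.282 2.119 -0.136
vertex -0.248 1.096 0.567
endloop
endfacet
facet normal -0.834 -0.027 0.552
outer loop
vertex -1.315 1.061 1.274
vertex -0.745 2.846 2.222
vertex -2.282 2.119 -0.136
endloop
endfacet
facet normal 0.271 0.850 0.452
outer loop
vertex -1.712 3.904 0.813
vertex -0.745 2.846 2.222
vertex -0.645 3.939 0.106
endloop
endfacet
facet normal 0.834 0.027 -0.552
outer loop
vertex 0.322 2.881 1.516
vertex -0.248 1.096 0.567
vertex -0.645 3.939 0.106
endloop
endfacet
facet normal 0.271 0.850 0.452
outer loop
vertex -0.645 3.939 0.106
vertex -0.745 2.846 2.222
vertex 0.322 2.881 1.516
endloop
endfacet
facet normal 0.482 -0.526 0.701
outer loop
vertex 0.322 2.881 1.516
vertex -1.315 1.061 1.274
vertex -0.248 1.096 0.567
endloop
endfacet
facet normal 0.481 -0.526 0.701
outer loop
vertex -0.745 2.846 2.222
vertex -1.315 1.061 1.274
vertex 0.322 2.881 1.516
endloop
endfacet
facet normal 0.757 0.532 -0.380
outer loop
vertex -0.21 -2.562 0.286
vertex -0.519 -2.381 -0.076
vertex -0.472 -2.132 0.366
endloop
endfacet
facet normal 0.148 -0.093 0.985
outer loop
vertex -0.21 -2.562 0.286
vertex -0.472 -2.132 0.366
vertex -1.541 -3.099 0.436
endloop
endfacet
facet normal 0.757 0.532 -0.380
outer loop
vertex -0.472 -2.132 0.366
vertex -0.519 -2.381 -0.076
vertex -0.781 -1.951 0.004
endloop
endfacet
facet normal -0.466 0.565 0.681
outer loop
vertex -0.472 -2.132 0.366
vertex -0.781 -1.951 0.004
vertex -1.541 -3.099 0.436
endloop
endfacet
facet normal 0.756 0.532 -0.381
outer loop
vertex -0.781 -1.951 0.004
vertex -0.519 -2.381 -0.076
vertex -0.829 -2.2 -0.439
endloop
endfacet
facet normal -0.850 0.493 -0.185
outer loop
vertex -0.781 -1.951 0.004
vertex -0.829 -2.2 -0.439
vertex -1.541 -3.099 0.436
endloop
endfacet
facet normal 0.756 0.533 -0.380
outer loop
vertex -0.829 -2.2 -0.439
vertex -0.519 -2.381 -0.076
vertex -0.566 -2.63 -0.519
endloop
endfacet
facet normal -0.618 -0.239 -0.749
outer loop
vertex -0.829 -2.2 -0.439
vertex -0.566 -2.63 -0.519
vertex -1.541 -3.099 0.436
endloop
endfacet
facet normal 0.757 0.532 -0.379
outer loop
vertex -0.566 -2.63 -0.519
vertex -0.519 -2.381 -0.076
vertex -0.257 -2.811 -0.156
endloop
endfacet
facet normal -0.004 -0.896 -0.444
outer loop
vertex -0.566 -2.63 -0.519
vertex -0.257 -2.811 -0.156
vertex -1.541 -3.099 0.436
endloop
endfacet
facet normal 0.757 0.532 -0.380
outer loop
vertex -0.257 -2.811 -0.156
vertex -0.519 -2.381 -0.076
vertex -0.21 -2.562 0.286
endloop
endfacet
facet normal 0.380 -0.823 0.423
outer loop
vertex -0.257 -2.811 -0.156
vertex -0.21 -2.562 0.286
vertex -1.541 -3.099 0.436
endloop
endfacet

endsolid


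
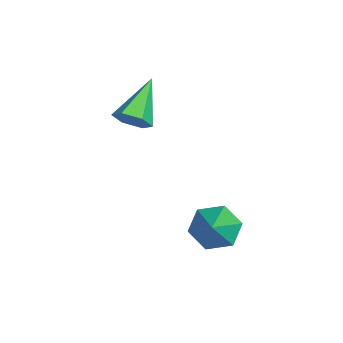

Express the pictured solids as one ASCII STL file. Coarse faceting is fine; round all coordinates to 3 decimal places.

solid 
facet normal 0.751 -0.362 -0.553
outer loop
vertex -0.968 -2.081 2.268
vertex -1.248 -1.717 1.65
vertex -0.74 -1.363 2.108
endloop
endfacet
facet normal 0.326 0.106 0.939
outer loop
vertex -0.968 -2.081 2.268
vertex -0.74 -1.363 2.108
vertex -2.772 -0.983 2.77
endloop
endfacet
facet normal 0.751 -0.363 -0.552
outer loop
vertex -0.74 -1.363 2.108
vertex -1.248 -1.717 1.65
vertex -1.02 -1.0 1.489
endloop
endfacet
facet normal 0.289 0.877 0.384
outer loop
vertex -0.74 -1.363 2.108
vertex -1.02 -1.0 1.489
vertex -2.772 -0.983 2.77
endloop
endfacet
facet normal 0.751 -0.363 -0.551
outer loop
vertex -1.02 -1.0 1.489
vertex -1.248 -1.717 1.65
vertex -1.527 -1.354 1.031
endloop
endfacet
facet normal -0.271 0.883 -0.383
outer loop
vertex -1.02 -1.0 1.489
vertex -1.527 -1.354 1.031
vertex -2.772 -0.983 2.77
endloop
endfacet
facet normal 0.752 -0.362 -0.551
outer loop
vertex -1.527 -1.354 1.031
vertex -1.248 -1.717 1.65
vertex -1.755 -2.072 1.192
endloop
endfacet
facet normal -0.795 0.119 -0.595
outer loop
vertex -1.527 -1.354 1.031
vertex -1.755 -2.072 1.192
vertex -2.772 -0.983 2.77
endloop
endfacet
facet normal 0.752 -0.361 -0.552
outer loop
vertex -1.755 -2.072 1.192
vertex -1.248 -1.717 1.65
vertex -1.475 -2.435 1.81
endloop
endfacet
facet normal -0.758 -0.651 -0.039
outer loop
vertex -1.755 -2.072 1.192
vertex -1.475 -2.435 1.81
vertex -2.772 -0.983 2.77
endloop
endfacet
facet normal 0.751 -0.361 -0.553
outer loop
vertex -1.475 -2.435 1.81
vertex -1.248 -1.717 1.65
vertex -0.968 -2.081 2.268
endloop
endfacet
facet normal -0.198 -0.657 0.727
outer loop
vertex -1.475 -2.435 1.81
vertex -0.968 -2.081 2.268
vertex -2.772 -0.983 2.77
endloop
endfacet
facet normal -0.750 0.117 -0.651
outer loop
vertex 2.389 0.696 -2.365
vertex 1.841 1.042 -1.671
vertex 2.38 1.629 -2.187
endloop
endfacet
facet normal 0.934 0.076 -0.350
outer loop
vertex 2.389 0.696 -2.365
vertex 2.38 1.629 -2.187
vertex 3.019 0.858 -0.649
endloop
endfacet
facet normal -0.751 0.118 -0.650
outer loop
vertex 2.38 1.629 -2.187
vertex 1.841 1.042 -1.671
vertex 1.833 1.975 -1.493
endloop
endfacet
facet normal 0.634 0.764 0.119
outer loop
vertex 2.38 1.629 -2.187
vertex 1.833 1.975 -1.493
vertex 3.019 0.858 -0.649
endloop
endfacet
facet normal -0.750 0.118 -0.650
outer loop
vertex 1.833 1.975 -1.493
vertex 1.841 1.042 -1.671
vertex 1.293 1.388 -0.976
endloop
endfacet
facet normal 0.049 0.635 0.771
outer loop
vertex 1.833 1.975 -1.493
vertex 1.293 1.388 -0.976
vertex 3.019 0.858 -0.649
endloop
endfacet
facet normal -0.750 0.118 -0.650
outer loop
vertex 1.293 1.388 -0.976
vertex 1.841 1.042 -1.671
vertex 1.301 0.455 -1.154
endloop
endfacet
facet normal -0.237 -0.184 0.954
outer loop
vertex 1.293 1.388 -0.976
vertex 1.301 0.455 -1.154
vertex 3.019 0.858 -0.649
endloop
endfacet
facet normal -0.750 0.117 -0.651
outer loop
vertex 1.301 0.455 -1.154
vertex 1.841 1.042 -1.671
vertex 1.849 0.109 -1.848
endloop
endfacet
facet normal 0.062 -0.873 0.484
outer loop
vertex 1.301 0.455 -1.154
vertex 1.849 0.109 -1.848
vertex 3.019 0.858 -0.649
endloop
endfacet
facet normal -0.750 0.117 -0.651
outer loop
vertex 1.849 0.109 -1.848
vertex 1.841 1.042 -1.671
vertex 2.389 0.696 -2.365
endloop
endfacet
facet normal 0.648 -0.743 -0.168
outer loop
vertex 1.849 0.109 -1.848
vertex 2.389 0.696 -2.365
vertex 3.019 0.858 -0.649
endloop
endfacet

endsolid


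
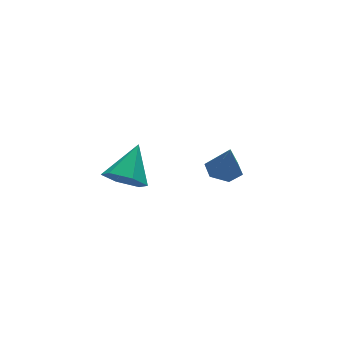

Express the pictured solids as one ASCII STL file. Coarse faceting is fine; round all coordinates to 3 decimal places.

solid 
facet normal -0.106 0.175 -0.979
outer loop
vertex 1.972 3.231 -2.039
vertex 1.425 3.041 -2.014
vertex 1.541 3.602 -1.926
endloop
endfacet
facet normal 0.640 0.596 0.485
outer loop
vertex 1.972 3.231 -2.039
vertex 1.541 3.602 -1.926
vertex 1.535 2.859 -1.006
endloop
endfacet
facet normal -0.108 0.176 -0.979
outer loop
vertex 1.541 3.602 -1.926
vertex 1.425 3.041 -2.014
vertex 0.994 3.412 -1.9
endloop
endfacet
facet normal -0.234 0.757 0.610
outer loop
vertex 1.541 3.602 -1.926
vertex 0.994 3.412 -1.9
vertex 1.535 2.859 -1.006
endloop
endfacet
facet normal -0.108 0.175 -0.979
outer loop
vertex 0.994 3.412 -1.9
vertex 1.425 3.041 -2.014
vertex 0.878 2.85 -1.988
endloop
endfacet
facet normal -0.829 0.084 0.554
outer loop
vertex 0.994 3.412 -1.9
vertex 0.878 2.85 -1.988
vertex 1.535 2.859 -1.006
endloop
endfacet
facet normal -0.108 0.175 -0.979
outer loop
vertex 0.878 2.85 -1.988
vertex 1.425 3.041 -2.014
vertex 1.309 2.479 -2.102
endloop
endfacet
facet normal -0.547 -0.750 0.373
outer loop
vertex 0.878 2.85 -1.988
vertex 1.309 2.479 -2.102
vertex 1.535 2.859 -1.006
endloop
endfacet
facet normal -0.108 0.175 -0.979
outer loop
vertex 1.309 2.479 -2.102
vertex 1.425 3.041 -2.014
vertex 1.856 2.67 -2.128
endloop
endfacet
facet normal 0.330 -0.911 0.248
outer loop
vertex 1.309 2.479 -2.102
vertex 1.856 2.67 -2.128
vertex 1.535 2.859 -1.006
endloop
endfacet
facet normal -0.106 0.177 -0.978
outer loop
vertex 1.856 2.67 -2.128
vertex 1.425 3.041 -2.014
vertex 1.972 3.231 -2.039
endloop
endfacet
facet normal 0.922 -0.239 0.304
outer loop
vertex 1.856 2.67 -2.128
vertex 1.972 3.231 -2.039
vertex 1.535 2.859 -1.006
endloop
endfacet
facet normal -0.603 -0.546 -0.581
outer loop
vertex -1.758 1.399 -0.228
vertex -2.24 1.875 -0.175
vertex -1.784 1.907 -0.679
endloop
endfacet
facet normal 0.977 -0.111 -0.181
outer loop
vertex -1.758 1.399 -0.228
vertex -1.784 1.907 -0.679
vertex -1.48 2.565 0.555
endloop
endfacet
facet normal -0.603 -0.548 -0.580
outer loop
vertex -1.784 1.907 -0.679
vertex -2.24 1.875 -0.175
vertex -2.267 2.383 -0.627
endloop
endfacet
facet normal 0.585 0.647 -0.489
outer loop
vertex -1.784 1.907 -0.679
vertex -2.267 2.383 -0.627
vertex -1.48 2.565 0.555
endloop
endfacet
facet normal -0.603 -0.548 -0.580
outer loop
vertex -2.267 2.383 -0.627
vertex -2.24 1.875 -0.175
vertex -2.723 2.351 -0.123
endloop
endfacet
facet normal -0.137 0.989 -0.061
outer loop
vertex -2.267 2.383 -0.627
vertex -2.723 2.351 -0.123
vertex -1.48 2.565 0.555
endloop
endfacet
facet normal -0.603 -0.548 -0.580
outer loop
vertex -2.723 2.351 -0.123
vertex -2.24 1.875 -0.175
vertex -2.696 1.844 0.328
endloop
endfacet
facet normal -0.466 0.574 0.673
outer loop
vertex -2.723 2.351 -0.123
vertex -2.696 1.844 0.328
vertex -1.48 2.565 0.555
endloop
endfacet
facet normal -0.603 -0.547 -0.580
outer loop
vertex -2.696 1.844 0.328
vertex -2.24 1.875 -0.175
vertex -2.213 1.367 0.276
endloop
endfacet
facet normal -0.075 -0.183 0.980
outer loop
vertex -2.696 1.844 0.328
vertex -2.213 1.367 0.276
vertex -1.48 2.565 0.555
endloop
endfacet
facet normal -0.604 -0.547 -0.580
outer loop
vertex -2.213 1.367 0.276
vertex -2.24 1.875 -0.175
vertex -1.758 1.399 -0.228
endloop
endfacet
facet normal 0.648 -0.525 0.552
outer loop
vertex -2.213 1.367 0.276
vertex -1.758 1.399 -0.228
vertex -1.48 2.565 0.555
endloop
endfacet

endsolid


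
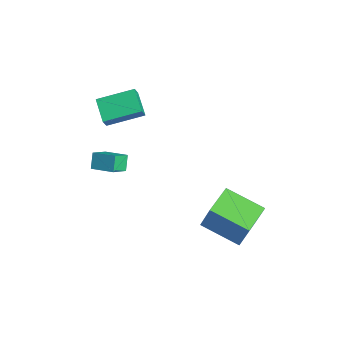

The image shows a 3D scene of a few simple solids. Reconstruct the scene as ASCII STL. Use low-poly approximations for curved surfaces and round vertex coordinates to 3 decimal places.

solid 
facet normal -0.505 0.346 0.791
outer loop
vertex -3.591 -1.378 -0.414
vertex -2.561 -0.687 -0.059
vertex -3.929 -0.584 -0.977
endloop
endfacet
facet normal -0.799 -0.535 -0.275
outer loop
vertex -3.479 -0.893 -1.681
vertex -3.591 -1.378 -0.414
vertex -3.929 -0.584 -0.977
endloop
endfacet
facet normal -0.504 0.347 0.791
outer loop
vertex -3.929 -0.584 -0.977
vertex -2.561 -0.687 -0.059
vertex -2.898 0.106 -0.622
endloop
endfacet
facet normal -0.327 0.770 -0.547
outer loop
vertex -2.898 0.106 -0.622
vertex -3.479 -0.893 -1.681
vertex -3.929 -0.584 -0.977
endloop
endfacet
facet normal 0.328 -0.770 0.547
outer loop
vertex -3.591 -1.378 -0.414
vertex -2.111 -0.996 -0.763
vertex -2.561 -0.687 -0.059
endloop
endfacet
facet normal -0.799 -0.535 -0.275
outer loop
vertex -3.142 -1.686 -1.118
vertex -3.591 -1.378 -0.414
vertex -3.479 -0.893 -1.681
endloop
endfacet
facet normal 0.328 -0.771 0.546
outer loop
vertex -3.142 -1.686 -1.118
vertex -2.111 -0.996 -0.763
vertex -3.591 -1.378 -0.414
endloop
endfacet
facet normal 0.799 0.535 0.276
outer loop
vertex -2.561 -0.687 -0.059
vertex -2.111 -0.996 -0.763
vertex -2.898 0.106 -0.622
endloop
endfacet
facet normal -0.328 0.770 -0.547
outer loop
vertex -2.449 -0.202 -1.326
vertex -3.479 -0.893 -1.681
vertex -2.898 0.106 -0.622
endloop
endfacet
facet normal 0.799 0.535 0.275
outer loop
vertex -2.898 0.106 -0.622
vertex -2.111 -0.996 -0.763
vertex -2.449 -0.202 -1.326
endloop
endfacet
facet normal 0.505 -0.347 -0.790
outer loop
vertex -2.449 -0.202 -1.326
vertex -3.142 -1.686 -1.118
vertex -3.479 -0.893 -1.681
endloop
endfacet
facet normal 0.504 -0.346 -0.791
outer loop
vertex -2.111 -0.996 -0.763
vertex -3.142 -1.686 -1.118
vertex -2.449 -0.202 -1.326
endloop
endfacet
facet normal -0.608 0.792 0.047
outer loop
vertex 0.638 3.496 -1.499
vertex 2.192 4.73 -2.185
vertex 0.197 3.244 -2.953
endloop
endfacet
facet normal -0.740 -0.588 0.326
outer loop
vertex 1.268 1.85 -3.035
vertex 0.638 3.496 -1.499
vertex 0.197 3.244 -2.953
endloop
endfacet
facet normal -0.608 0.792 0.047
outer loop
vertex 0.197 3.244 -2.953
vertex 2.192 4.73 -2.185
vertex 1.751 4.478 -3.638
endloop
endfacet
facet normal -0.286 -0.164 -0.944
outer loop
vertex 1.751 4.478 -3.638
vertex 1.268 1.85 -3.035
vertex 0.197 3.244 -2.953
endloop
endfacet
facet normal 0.286 0.164 0.944
outer loop
vertex 0.638 3.496 -1.499
vertex 3.263 3.336 -2.267
vertex 2.192 4.73 -2.185
endloop
endfacet
facet normal -0.740 -0.588 0.327
outer loop
vertex 1.709 2.102 -1.582
vertex 0.638 3.496 -1.499
vertex 1.268 1.85 -3.035
endloop
endfacet
facet normal 0.286 0.164 0.944
outer loop
vertex 1.709 2.102 -1.582
vertex 3.263 3.336 -2.267
vertex 0.638 3.496 -1.499
endloop
endfacet
facet normal 0.740 0.588 -0.327
outer loop
vertex 2.192 4.73 -2.185
vertex 3.263 3.336 -2.267
vertex 1.751 4.478 -3.638
endloop
endfacet
facet normal -0.287 -0.164 -0.944
outer loop
vertex 2.822 3.084 -3.721
vertex 1.268 1.85 -3.035
vertex 1.751 4.478 -3.638
endloop
endfacet
facet normal 0.740 0.588 -0.326
outer loop
vertex 1.751 4.478 -3.638
vertex 3.263 3.336 -2.267
vertex 2.822 3.084 -3.721
endloop
endfacet
facet normal 0.608 -0.792 -0.047
outer loop
vertex 2.822 3.084 -3.721
vertex 1.709 2.102 -1.582
vertex 1.268 1.85 -3.035
endloop
endfacet
facet normal 0.608 -0.792 -0.047
outer loop
vertex 3.263 3.336 -2.267
vertex 1.709 2.102 -1.582
vertex 2.822 3.084 -3.721
endloop
endfacet
facet normal -0.383 0.380 -0.842
outer loop
vertex -4.492 -0.574 2.273
vertex -3.942 1.165 2.807
vertex -3.308 -0.758 1.651
endloop
endfacet
facet normal -0.290 -0.915 -0.280
outer loop
vertex -2.998 -1.065 2.333
vertex -4.492 -0.574 2.273
vertex -3.308 -0.758 1.651
endloop
endfacet
facet normal -0.383 0.380 -0.842
outer loop
vertex -3.308 -0.758 1.651
vertex -3.942 1.165 2.807
vertex -2.758 0.981 2.185
endloop
endfacet
facet normal 0.877 -0.136 -0.460
outer loop
vertex -2.758 0.981 2.185
vertex -2.998 -1.065 2.333
vertex -3.308 -0.758 1.651
endloop
endfacet
facet normal -0.877 0.136 0.460
outer loop
vertex -4.492 -0.574 2.273
vertex -3.632 0.858 3.489
vertex -3.942 1.165 2.807
endloop
endfacet
facet normal -0.290 -0.915 -0.280
outer loop
vertex -4.182 -0.881 2.955
vertex -4.492 -0.574 2.273
vertex -2.998 -1.065 2.333
endloop
endfacet
facet normal -0.877 0.136 0.460
outer loop
vertex -4.182 -0.881 2.955
vertex -3.632 0.858 3.489
vertex -4.492 -0.574 2.273
endloop
endfacet
facet normal 0.290 0.915 0.280
outer loop
vertex -3.942 1.165 2.807
vertex -3.632 0.858 3.489
vertex -2.758 0.981 2.185
endloop
endfacet
facet normal 0.877 -0.136 -0.460
outer loop
vertex -2.448 0.674 2.867
vertex -2.998 -1.065 2.333
vertex -2.758 0.981 2.185
endloop
endfacet
facet normal 0.290 0.915 0.280
outer loop
vertex -2.758 0.981 2.185
vertex -3.632 0.858 3.489
vertex -2.448 0.674 2.867
endloop
endfacet
facet normal 0.383 -0.380 0.842
outer loop
vertex -2.448 0.674 2.867
vertex -4.182 -0.881 2.955
vertex -2.998 -1.065 2.333
endloop
endfacet
facet normal 0.383 -0.380 0.842
outer loop
vertex -3.632 0.858 3.489
vertex -4.182 -0.881 2.955
vertex -2.448 0.674 2.867
endloop
endfacet

endsolid


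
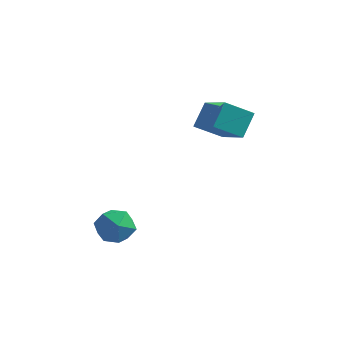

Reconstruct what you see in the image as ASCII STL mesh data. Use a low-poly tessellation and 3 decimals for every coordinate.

solid 
facet normal -0.715 -0.476 0.512
outer loop
vertex 2.729 -1.088 3.175
vertex 2.837 -0.188 4.162
vertex 1.34 0.047 2.291
endloop
endfacet
facet normal -0.080 -0.672 -0.736
outer loop
vertex 2.363 0.728 1.558
vertex 2.729 -1.088 3.175
vertex 1.34 0.047 2.291
endloop
endfacet
facet normal -0.715 -0.476 0.512
outer loop
vertex 1.34 0.047 2.291
vertex 2.837 -0.188 4.162
vertex 1.448 0.948 3.278
endloop
endfacet
facet normal -0.695 0.568 -0.442
outer loop
vertex 1.448 0.948 3.278
vertex 2.363 0.728 1.558
vertex 1.34 0.047 2.291
endloop
endfacet
facet normal 0.695 -0.568 0.442
outer loop
vertex 2.729 -1.088 3.175
vertex 3.86 0.493 3.429
vertex 2.837 -0.188 4.162
endloop
endfacet
facet normal -0.081 -0.672 -0.736
outer loop
vertex 3.752 -0.408 2.442
vertex 2.729 -1.088 3.175
vertex 2.363 0.728 1.558
endloop
endfacet
facet normal 0.694 -0.568 0.442
outer loop
vertex 3.752 -0.408 2.442
vertex 3.86 0.493 3.429
vertex 2.729 -1.088 3.175
endloop
endfacet
facet normal 0.081 0.672 0.736
outer loop
vertex 2.837 -0.188 4.162
vertex 3.86 0.493 3.429
vertex 1.448 0.948 3.278
endloop
endfacet
facet normal -0.694 0.568 -0.442
outer loop
vertex 2.471 1.628 2.545
vertex 2.363 0.728 1.558
vertex 1.448 0.948 3.278
endloop
endfacet
facet normal 0.081 0.672 0.736
outer loop
vertex 1.448 0.948 3.278
vertex 3.86 0.493 3.429
vertex 2.471 1.628 2.545
endloop
endfacet
facet normal 0.715 0.476 -0.512
outer loop
vertex 2.471 1.628 2.545
vertex 3.752 -0.408 2.442
vertex 2.363 0.728 1.558
endloop
endfacet
facet normal 0.715 0.476 -0.512
outer loop
vertex 3.86 0.493 3.429
vertex 3.752 -0.408 2.442
vertex 2.471 1.628 2.545
endloop
endfacet
facet normal 0.131 0.799 -0.586
outer loop
vertex 0.132 -3.718 -2.654
vertex -0.741 -3.375 -2.381
vertex 0.059 -3.134 -1.874
endloop
endfacet
facet normal 0.757 0.556 -0.345
outer loop
vertex 0.132 -3.718 -2.654
vertex 0.059 -3.134 -1.874
vertex 0.646 -3.916 -1.846
endloop
endfacet
facet normal 0.824 -0.123 -0.554
outer loop
vertex 0.132 -3.718 -2.654
vertex 0.646 -3.916 -1.846
vertex 0.208 -4.64 -2.337
endloop
endfacet
facet normal 0.239 -0.298 -0.924
outer loop
vertex 0.132 -3.718 -2.654
vertex 0.208 -4.64 -2.337
vertex -0.65 -4.305 -2.667
endloop
endfacet
facet normal -0.188 0.272 -0.944
outer loop
vertex 0.132 -3.718 -2.654
vertex -0.65 -4.305 -2.667
vertex -0.741 -3.375 -2.381
endloop
endfacet
facet normal 0.737 0.567 0.368
outer loop
vertex 0.646 -3.916 -1.846
vertex 0.059 -3.134 -1.874
vertex 0.09 -3.695 -1.073
endloop
endfacet
facet normal -0.275 0.961 -0.022
outer loop
vertex 0.059 -3.134 -1.874
vertex -0.741 -3.375 -2.381
vertex -0.768 -3.36 -1.403
endloop
endfacet
facet normal -0.792 0.107 -0.601
outer loop
vertex -0.741 -3.375 -2.381
vertex -0.65 -4.305 -2.667
vertex -1.206 -4.084 -1.894
endloop
endfacet
facet normal -0.100 -0.817 -0.568
outer loop
vertex -0.65 -4.305 -2.667
vertex 0.208 -4.64 -2.337
vertex -0.619 -4.866 -1.866
endloop
endfacet
facet normal 0.846 -0.533 0.032
outer loop
vertex 0.208 -4.64 -2.337
vertex 0.646 -3.916 -1.846
vertex 0.181 -4.625 -1.359
endloop
endfacet
facet normal -0.239 0.298 0.924
outer loop
vertex -0.692 -4.282 -1.086
vertex 0.09 -3.695 -1.073
vertex -0.768 -3.36 -1.403
endloop
endfacet
facet normal -0.824 0.123 0.554
outer loop
vertex -0.692 -4.282 -1.086
vertex -0.768 -3.36 -1.403
vertex -1.206 -4.084 -1.894
endloop
endfacet
facet normal -0.757 -0.556 0.345
outer loop
vertex -0.692 -4.282 -1.086
vertex -1.206 -4.084 -1.894
vertex -0.619 -4.866 -1.866
endloop
endfacet
facet normal -0.131 -0.799 0.586
outer loop
vertex -0.692 -4.282 -1.086
vertex -0.619 -4.866 -1.866
vertex 0.181 -4.625 -1.359
endloop
endfacet
facet normal 0.188 -0.272 0.944
outer loop
vertex -0.692 -4.282 -1.086
vertex 0.181 -4.625 -1.359
vertex 0.09 -3.695 -1.073
endloop
endfacet
facet normal 0.100 0.817 0.568
outer loop
vertex -0.768 -3.36 -1.403
vertex 0.09 -3.695 -1.073
vertex 0.059 -3.134 -1.874
endloop
endfacet
facet normal -0.846 0.533 -0.032
outer loop
vertex -1.206 -4.084 -1.894
vertex -0.768 -3.36 -1.403
vertex -0.741 -3.375 -2.381
endloop
endfacet
facet normal -0.737 -0.567 -0.368
outer loop
vertex -0.619 -4.866 -1.866
vertex -1.206 -4.084 -1.894
vertex -0.65 -4.305 -2.667
endloop
endfacet
facet normal 0.275 -0.961 0.022
outer loop
vertex 0.181 -4.625 -1.359
vertex -0.619 -4.866 -1.866
vertex 0.208 -4.64 -2.337
endloop
endfacet
facet normal 0.792 -0.107 0.601
outer loop
vertex 0.09 -3.695 -1.073
vertex 0.181 -4.625 -1.359
vertex 0.646 -3.916 -1.846
endloop
endfacet

endsolid


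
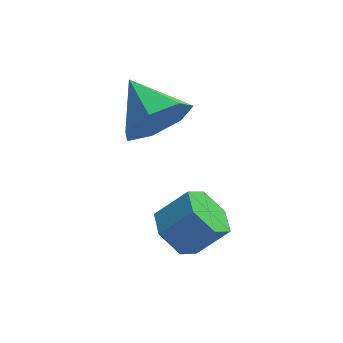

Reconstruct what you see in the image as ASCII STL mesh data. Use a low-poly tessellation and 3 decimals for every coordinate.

solid 
facet normal 0.432 -0.815 -0.387
outer loop
vertex 2.868 -0.363 3.304
vertex 2.333 -0.228 2.422
vertex 3.269 0.147 2.677
endloop
endfacet
facet normal 0.457 0.524 0.719
outer loop
vertex 2.868 -0.363 3.304
vertex 3.269 0.147 2.677
vertex 1.647 1.068 3.038
endloop
endfacet
facet normal 0.432 -0.815 -0.387
outer loop
vertex 3.269 0.147 2.677
vertex 2.333 -0.228 2.422
vertex 2.966 0.375 1.859
endloop
endfacet
facet normal 0.502 0.863 0.055
outer loop
vertex 3.269 0.147 2.677
vertex 2.966 0.375 1.859
vertex 1.647 1.068 3.038
endloop
endfacet
facet normal 0.432 -0.815 -0.387
outer loop
vertex 2.966 0.375 1.859
vertex 2.333 -0.228 2.422
vertex 2.186 0.149 1.464
endloop
endfacet
facet normal 0.004 0.864 -0.503
outer loop
vertex 2.966 0.375 1.859
vertex 2.186 0.149 1.464
vertex 1.647 1.068 3.038
endloop
endfacet
facet normal 0.432 -0.815 -0.387
outer loop
vertex 2.186 0.149 1.464
vertex 2.333 -0.228 2.422
vertex 1.517 -0.361 1.792
endloop
endfacet
facet normal -0.662 0.526 -0.534
outer loop
vertex 2.186 0.149 1.464
vertex 1.517 -0.361 1.792
vertex 1.647 1.068 3.038
endloop
endfacet
facet normal 0.431 -0.815 -0.387
outer loop
vertex 1.517 -0.361 1.792
vertex 2.333 -0.228 2.422
vertex 1.463 -0.77 2.594
endloop
endfacet
facet normal -0.995 0.103 -0.014
outer loop
vertex 1.517 -0.361 1.792
vertex 1.463 -0.77 2.594
vertex 1.647 1.068 3.038
endloop
endfacet
facet normal 0.431 -0.815 -0.387
outer loop
vertex 1.463 -0.77 2.594
vertex 2.333 -0.228 2.422
vertex 2.064 -0.772 3.267
endloop
endfacet
facet normal -0.743 -0.086 0.663
outer loop
vertex 1.463 -0.77 2.594
vertex 2.064 -0.772 3.267
vertex 1.647 1.068 3.038
endloop
endfacet
facet normal 0.432 -0.815 -0.387
outer loop
vertex 2.064 -0.772 3.267
vertex 2.333 -0.228 2.422
vertex 2.868 -0.363 3.304
endloop
endfacet
facet normal -0.097 0.101 0.990
outer loop
vertex 2.064 -0.772 3.267
vertex 2.868 -0.363 3.304
vertex 1.647 1.068 3.038
endloop
endfacet
facet normal -0.721 -0.064 -0.690
outer loop
vertex 3.134 -2.803 -0.65
vertex 2.617 -2.439 -0.144
vertex 3.065 -1.996 -0.653
endloop
endfacet
facet normal 0.688 0.056 -0.724
outer loop
vertex 3.134 -2.803 -0.65
vertex 3.065 -1.996 -0.653
vertex 3.999 -2.726 0.178
endloop
endfacet
facet normal 0.687 0.055 -0.724
outer loop
vertex 3.999 -2.726 0.178
vertex 3.065 -1.996 -0.653
vertex 3.931 -1.919 0.175
endloop
endfacet
facet normal 0.721 0.063 0.690
outer loop
vertex 3.999 -2.726 0.178
vertex 3.931 -1.919 0.175
vertex 3.483 -2.361 0.684
endloop
endfacet
facet normal -0.721 -0.064 -0.690
outer loop
vertex 3.065 -1.996 -0.653
vertex 2.617 -2.439 -0.144
vertex 2.548 -1.632 -0.147
endloop
endfacet
facet normal 0.270 0.891 -0.365
outer loop
vertex 3.065 -1.996 -0.653
vertex 2.548 -1.632 -0.147
vertex 3.931 -1.919 0.175
endloop
endfacet
facet normal 0.270 0.890 -0.366
outer loop
vertex 3.931 -1.919 0.175
vertex 2.548 -1.632 -0.147
vertex 3.414 -1.554 0.681
endloop
endfacet
facet normal 0.721 0.064 0.690
outer loop
vertex 3.931 -1.919 0.175
vertex 3.414 -1.554 0.681
vertex 3.483 -2.361 0.684
endloop
endfacet
facet normal -0.722 -0.064 -0.689
outer loop
vertex 2.548 -1.632 -0.147
vertex 2.617 -2.439 -0.144
vertex 2.101 -2.074 0.362
endloop
endfacet
facet normal -0.418 0.835 0.358
outer loop
vertex 2.548 -1.632 -0.147
vertex 2.101 -2.074 0.362
vertex 3.414 -1.554 0.681
endloop
endfacet
facet normal -0.418 0.835 0.359
outer loop
vertex 3.414 -1.554 0.681
vertex 2.101 -2.074 0.362
vertex 2.966 -1.997 1.19
endloop
endfacet
facet normal 0.721 0.064 0.690
outer loop
vertex 3.414 -1.554 0.681
vertex 2.966 -1.997 1.19
vertex 3.483 -2.361 0.684
endloop
endfacet
facet normal -0.721 -0.063 -0.690
outer loop
vertex 2.101 -2.074 0.362
vertex 2.617 -2.439 -0.144
vertex 2.169 -2.881 0.365
endloop
endfacet
facet normal -0.688 -0.055 0.724
outer loop
vertex 2.101 -2.074 0.362
vertex 2.169 -2.881 0.365
vertex 2.966 -1.997 1.19
endloop
endfacet
facet normal -0.687 -0.056 0.724
outer loop
vertex 2.966 -1.997 1.19
vertex 2.169 -2.881 0.365
vertex 3.035 -2.804 1.193
endloop
endfacet
facet normal 0.721 0.064 0.690
outer loop
vertex 2.966 -1.997 1.19
vertex 3.035 -2.804 1.193
vertex 3.483 -2.361 0.684
endloop
endfacet
facet normal -0.721 -0.064 -0.690
outer loop
vertex 2.169 -2.881 0.365
vertex 2.617 -2.439 -0.144
vertex 2.686 -3.246 -0.141
endloop
endfacet
facet normal -0.271 -0.890 0.366
outer loop
vertex 2.169 -2.881 0.365
vertex 2.686 -3.246 -0.141
vertex 3.035 -2.804 1.193
endloop
endfacet
facet normal -0.269 -0.891 0.366
outer loop
vertex 3.035 -2.804 1.193
vertex 2.686 -3.246 -0.141
vertex 3.552 -3.168 0.687
endloop
endfacet
facet normal 0.721 0.064 0.690
outer loop
vertex 3.035 -2.804 1.193
vertex 3.552 -3.168 0.687
vertex 3.483 -2.361 0.684
endloop
endfacet
facet normal -0.721 -0.064 -0.690
outer loop
vertex 2.686 -3.246 -0.141
vertex 2.617 -2.439 -0.144
vertex 3.134 -2.803 -0.65
endloop
endfacet
facet normal 0.418 -0.835 -0.359
outer loop
vertex 2.686 -3.246 -0.141
vertex 3.134 -2.803 -0.65
vertex 3.552 -3.168 0.687
endloop
endfacet
facet normal 0.417 -0.835 -0.358
outer loop
vertex 3.552 -3.168 0.687
vertex 3.134 -2.803 -0.65
vertex 3.999 -2.726 0.178
endloop
endfacet
facet normal 0.722 0.064 0.689
outer loop
vertex 3.552 -3.168 0.687
vertex 3.999 -2.726 0.178
vertex 3.483 -2.361 0.684
endloop
endfacet

endsolid


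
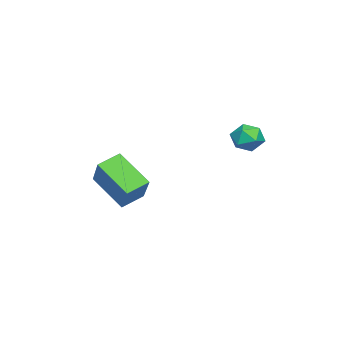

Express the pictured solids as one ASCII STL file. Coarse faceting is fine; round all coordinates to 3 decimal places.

solid 
facet normal -0.653 -0.342 -0.676
outer loop
vertex 0.489 -0.478 -3.109
vertex 0.996 0.836 -4.263
vertex 1.222 -1.104 -3.5
endloop
endfacet
facet normal -0.278 -0.722 0.634
outer loop
vertex 2.384 -0.496 -2.297
vertex 0.489 -0.478 -3.109
vertex 1.222 -1.104 -3.5
endloop
endfacet
facet normal -0.653 -0.342 -0.676
outer loop
vertex 1.222 -1.104 -3.5
vertex 0.996 0.836 -4.263
vertex 1.728 0.21 -4.654
endloop
endfacet
facet normal 0.704 -0.602 -0.376
outer loop
vertex 1.728 0.21 -4.654
vertex 2.384 -0.496 -2.297
vertex 1.222 -1.104 -3.5
endloop
endfacet
facet normal -0.704 0.602 0.376
outer loop
vertex 0.489 -0.478 -3.109
vertex 2.158 1.444 -3.06
vertex 0.996 0.836 -4.263
endloop
endfacet
facet normal -0.278 -0.722 0.634
outer loop
vertex 1.652 0.13 -1.906
vertex 0.489 -0.478 -3.109
vertex 2.384 -0.496 -2.297
endloop
endfacet
facet normal -0.704 0.602 0.377
outer loop
vertex 1.652 0.13 -1.906
vertex 2.158 1.444 -3.06
vertex 0.489 -0.478 -3.109
endloop
endfacet
facet normal 0.279 0.722 -0.634
outer loop
vertex 0.996 0.836 -4.263
vertex 2.158 1.444 -3.06
vertex 1.728 0.21 -4.654
endloop
endfacet
facet normal 0.704 -0.602 -0.376
outer loop
vertex 2.891 0.818 -3.451
vertex 2.384 -0.496 -2.297
vertex 1.728 0.21 -4.654
endloop
endfacet
facet normal 0.278 0.722 -0.634
outer loop
vertex 1.728 0.21 -4.654
vertex 2.158 1.444 -3.06
vertex 2.891 0.818 -3.451
endloop
endfacet
facet normal 0.653 0.342 0.676
outer loop
vertex 2.891 0.818 -3.451
vertex 1.652 0.13 -1.906
vertex 2.384 -0.496 -2.297
endloop
endfacet
facet normal 0.653 0.342 0.676
outer loop
vertex 2.158 1.444 -3.06
vertex 1.652 0.13 -1.906
vertex 2.891 0.818 -3.451
endloop
endfacet
facet normal -0.847 -0.296 0.442
outer loop
vertex -3.518 4.086 -1.985
vertex -3.391 3.376 -2.217
vertex -3.124 3.61 -1.549
endloop
endfacet
facet normal -0.559 0.259 0.788
outer loop
vertex -3.518 4.086 -1.985
vertex -3.124 3.61 -1.549
vertex -2.899 4.328 -1.625
endloop
endfacet
facet normal -0.503 0.801 0.326
outer loop
vertex -3.518 4.086 -1.985
vertex -2.899 4.328 -1.625
vertex -3.027 4.539 -2.34
endloop
endfacet
facet normal -0.755 0.580 -0.304
outer loop
vertex -3.518 4.086 -1.985
vertex -3.027 4.539 -2.34
vertex -3.331 3.951 -2.707
endloop
endfacet
facet normal -0.968 -0.097 -0.232
outer loop
vertex -3.518 4.086 -1.985
vertex -3.331 3.951 -2.707
vertex -3.391 3.376 -2.217
endloop
endfacet
facet normal 0.097 0.075 0.992
outer loop
vertex -2.899 4.328 -1.625
vertex -3.124 3.61 -1.549
vertex -2.389 3.769 -1.633
endloop
endfacet
facet normal -0.365 -0.823 0.434
outer loop
vertex -3.124 3.61 -1.549
vertex -3.391 3.376 -2.217
vertex -2.693 3.181 -2.0
endloop
endfacet
facet normal -0.561 -0.502 -0.658
outer loop
vertex -3.391 3.376 -2.217
vertex -3.331 3.951 -2.707
vertex -2.821 3.392 -2.715
endloop
endfacet
facet normal -0.217 0.595 -0.774
outer loop
vertex -3.331 3.951 -2.707
vertex -3.027 4.539 -2.34
vertex -2.596 4.11 -2.791
endloop
endfacet
facet normal 0.189 0.951 0.247
outer loop
vertex -3.027 4.539 -2.34
vertex -2.899 4.328 -1.625
vertex -2.329 4.344 -2.123
endloop
endfacet
facet normal 0.755 -0.580 0.304
outer loop
vertex -2.202 3.634 -2.355
vertex -2.389 3.769 -1.633
vertex -2.693 3.181 -2.0
endloop
endfacet
facet normal 0.503 -0.801 -0.326
outer loop
vertex -2.202 3.634 -2.355
vertex -2.693 3.181 -2.0
vertex -2.821 3.392 -2.715
endloop
endfacet
facet normal 0.559 -0.259 -0.788
outer loop
vertex -2.202 3.634 -2.355
vertex -2.821 3.392 -2.715
vertex -2.596 4.11 -2.791
endloop
endfacet
facet normal 0.847 0.296 -0.442
outer loop
vertex -2.202 3.634 -2.355
vertex -2.596 4.11 -2.791
vertex -2.329 4.344 -2.123
endloop
endfacet
facet normal 0.968 0.097 0.232
outer loop
vertex -2.202 3.634 -2.355
vertex -2.329 4.344 -2.123
vertex -2.389 3.769 -1.633
endloop
endfacet
facet normal 0.217 -0.595 0.774
outer loop
vertex -2.693 3.181 -2.0
vertex -2.389 3.769 -1.633
vertex -3.124 3.61 -1.549
endloop
endfacet
facet normal -0.189 -0.951 -0.247
outer loop
vertex -2.821 3.392 -2.715
vertex -2.693 3.181 -2.0
vertex -3.391 3.376 -2.217
endloop
endfacet
facet normal -0.097 -0.075 -0.992
outer loop
vertex -2.596 4.11 -2.791
vertex -2.821 3.392 -2.715
vertex -3.331 3.951 -2.707
endloop
endfacet
facet normal 0.365 0.823 -0.434
outer loop
vertex -2.329 4.344 -2.123
vertex -2.596 4.11 -2.791
vertex -3.027 4.539 -2.34
endloop
endfacet
facet normal 0.561 0.502 0.658
outer loop
vertex -2.389 3.769 -1.633
vertex -2.329 4.344 -2.123
vertex -2.899 4.328 -1.625
endloop
endfacet

endsolid


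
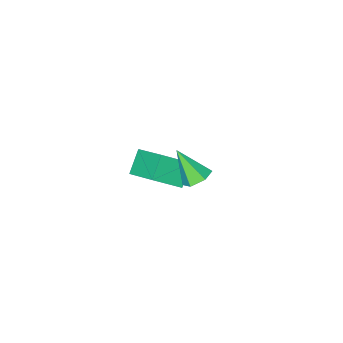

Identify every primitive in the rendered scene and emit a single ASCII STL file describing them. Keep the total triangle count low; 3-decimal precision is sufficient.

solid 
facet normal -0.701 -0.303 0.646
outer loop
vertex 1.355 -2.446 -3.033
vertex 1.462 -0.586 -2.044
vertex -0.089 -1.713 -4.256
endloop
endfacet
facet normal -0.050 -0.882 -0.469
outer loop
vertex 1.018 -1.234 -5.276
vertex 1.355 -2.446 -3.033
vertex -0.089 -1.713 -4.256
endloop
endfacet
facet normal -0.701 -0.303 0.646
outer loop
vertex -0.089 -1.713 -4.256
vertex 1.462 -0.586 -2.044
vertex 0.018 0.148 -3.267
endloop
endfacet
facet normal -0.712 0.361 -0.603
outer loop
vertex 0.018 0.148 -3.267
vertex 1.018 -1.234 -5.276
vertex -0.089 -1.713 -4.256
endloop
endfacet
facet normal 0.712 -0.361 0.603
outer loop
vertex 1.355 -2.446 -3.033
vertex 2.569 -0.107 -3.064
vertex 1.462 -0.586 -2.044
endloop
endfacet
facet normal -0.051 -0.882 -0.469
outer loop
vertex 2.462 -1.968 -4.053
vertex 1.355 -2.446 -3.033
vertex 1.018 -1.234 -5.276
endloop
endfacet
facet normal 0.711 -0.361 0.603
outer loop
vertex 2.462 -1.968 -4.053
vertex 2.569 -0.107 -3.064
vertex 1.355 -2.446 -3.033
endloop
endfacet
facet normal 0.051 0.882 0.469
outer loop
vertex 1.462 -0.586 -2.044
vertex 2.569 -0.107 -3.064
vertex 0.018 0.148 -3.267
endloop
endfacet
facet normal -0.711 0.361 -0.603
outer loop
vertex 1.125 0.626 -4.287
vertex 1.018 -1.234 -5.276
vertex 0.018 0.148 -3.267
endloop
endfacet
facet normal 0.051 0.882 0.469
outer loop
vertex 0.018 0.148 -3.267
vertex 2.569 -0.107 -3.064
vertex 1.125 0.626 -4.287
endloop
endfacet
facet normal 0.701 0.303 -0.646
outer loop
vertex 1.125 0.626 -4.287
vertex 2.462 -1.968 -4.053
vertex 1.018 -1.234 -5.276
endloop
endfacet
facet normal 0.701 0.303 -0.646
outer loop
vertex 2.569 -0.107 -3.064
vertex 2.462 -1.968 -4.053
vertex 1.125 0.626 -4.287
endloop
endfacet
facet normal -0.128 0.604 -0.787
outer loop
vertex 4.463 4.095 1.273
vertex 3.823 4.46 1.657
vertex 4.592 4.756 1.759
endloop
endfacet
facet normal 0.965 -0.250 0.084
outer loop
vertex 4.463 4.095 1.273
vertex 4.592 4.756 1.759
vertex 4.077 3.26 3.223
endloop
endfacet
facet normal -0.128 0.603 -0.788
outer loop
vertex 4.592 4.756 1.759
vertex 3.823 4.46 1.657
vertex 3.953 5.121 2.142
endloop
endfacet
facet normal 0.631 0.421 0.652
outer loop
vertex 4.592 4.756 1.759
vertex 3.953 5.121 2.142
vertex 4.077 3.26 3.223
endloop
endfacet
facet normal -0.127 0.603 -0.788
outer loop
vertex 3.953 5.121 2.142
vertex 3.823 4.46 1.657
vertex 3.184 4.826 2.04
endloop
endfacet
facet normal -0.290 0.466 0.836
outer loop
vertex 3.953 5.121 2.142
vertex 3.184 4.826 2.04
vertex 4.077 3.26 3.223
endloop
endfacet
facet normal -0.127 0.603 -0.788
outer loop
vertex 3.184 4.826 2.04
vertex 3.823 4.46 1.657
vertex 3.055 4.165 1.555
endloop
endfacet
facet normal -0.878 -0.160 0.451
outer loop
vertex 3.184 4.826 2.04
vertex 3.055 4.165 1.555
vertex 4.077 3.26 3.223
endloop
endfacet
facet normal -0.128 0.604 -0.787
outer loop
vertex 3.055 4.165 1.555
vertex 3.823 4.46 1.657
vertex 3.694 3.8 1.171
endloop
endfacet
facet normal -0.545 -0.830 -0.117
outer loop
vertex 3.055 4.165 1.555
vertex 3.694 3.8 1.171
vertex 4.077 3.26 3.223
endloop
endfacet
facet normal -0.127 0.604 -0.787
outer loop
vertex 3.694 3.8 1.171
vertex 3.823 4.46 1.657
vertex 4.463 4.095 1.273
endloop
endfacet
facet normal 0.376 -0.876 -0.301
outer loop
vertex 3.694 3.8 1.171
vertex 4.463 4.095 1.273
vertex 4.077 3.26 3.223
endloop
endfacet

endsolid


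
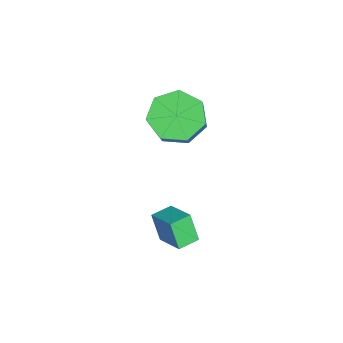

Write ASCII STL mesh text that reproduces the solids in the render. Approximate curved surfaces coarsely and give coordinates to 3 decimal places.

solid 
facet normal -0.622 0.038 -0.782
outer loop
vertex 0.629 -3.041 0.526
vertex -0.089 -2.498 1.123
vertex 0.708 -2.107 0.508
endloop
endfacet
facet normal 0.779 -0.078 -0.622
outer loop
vertex 0.629 -3.041 0.526
vertex 0.708 -2.107 0.508
vertex 1.388 -3.085 1.481
endloop
endfacet
facet normal 0.779 -0.078 -0.622
outer loop
vertex 1.388 -3.085 1.481
vertex 0.708 -2.107 0.508
vertex 1.466 -2.151 1.462
endloop
endfacet
facet normal 0.622 -0.036 0.783
outer loop
vertex 1.388 -3.085 1.481
vertex 1.466 -2.151 1.462
vertex 0.669 -2.542 2.077
endloop
endfacet
facet normal -0.622 0.036 -0.783
outer loop
vertex 0.708 -2.107 0.508
vertex -0.089 -2.498 1.123
vertex 0.186 -1.467 0.952
endloop
endfacet
facet normal 0.551 0.730 -0.404
outer loop
vertex 0.708 -2.107 0.508
vertex 0.186 -1.467 0.952
vertex 1.466 -2.151 1.462
endloop
endfacet
facet normal 0.551 0.730 -0.404
outer loop
vertex 1.466 -2.151 1.462
vertex 0.186 -1.467 0.952
vertex 0.945 -1.512 1.906
endloop
endfacet
facet normal 0.622 -0.037 0.782
outer loop
vertex 1.466 -2.151 1.462
vertex 0.945 -1.512 1.906
vertex 0.669 -2.542 2.077
endloop
endfacet
facet normal -0.622 0.036 -0.782
outer loop
vertex 0.186 -1.467 0.952
vertex -0.089 -2.498 1.123
vertex -0.543 -1.604 1.525
endloop
endfacet
facet normal -0.092 0.989 0.120
outer loop
vertex 0.186 -1.467 0.952
vertex -0.543 -1.604 1.525
vertex 0.945 -1.512 1.906
endloop
endfacet
facet normal -0.091 0.989 0.118
outer loop
vertex 0.945 -1.512 1.906
vertex -0.543 -1.604 1.525
vertex 0.216 -1.648 2.479
endloop
endfacet
facet normal 0.622 -0.037 0.782
outer loop
vertex 0.945 -1.512 1.906
vertex 0.216 -1.648 2.479
vertex 0.669 -2.542 2.077
endloop
endfacet
facet normal -0.622 0.036 -0.783
outer loop
vertex -0.543 -1.604 1.525
vertex -0.089 -2.498 1.123
vertex -0.93 -2.413 1.795
endloop
endfacet
facet normal -0.665 0.503 0.552
outer loop
vertex -0.543 -1.604 1.525
vertex -0.93 -2.413 1.795
vertex 0.216 -1.648 2.479
endloop
endfacet
facet normal -0.665 0.503 0.552
outer loop
vertex 0.216 -1.648 2.479
vertex -0.93 -2.413 1.795
vertex -0.172 -2.458 2.75
endloop
endfacet
facet normal 0.622 -0.036 0.782
outer loop
vertex 0.216 -1.648 2.479
vertex -0.172 -2.458 2.75
vertex 0.669 -2.542 2.077
endloop
endfacet
facet normal -0.622 0.036 -0.783
outer loop
vertex -0.93 -2.413 1.795
vertex -0.089 -2.498 1.123
vertex -0.684 -3.286 1.559
endloop
endfacet
facet normal -0.738 -0.362 0.569
outer loop
vertex -0.93 -2.413 1.795
vertex -0.684 -3.286 1.559
vertex -0.172 -2.458 2.75
endloop
endfacet
facet normal -0.738 -0.362 0.569
outer loop
vertex -0.172 -2.458 2.75
vertex -0.684 -3.286 1.559
vertex 0.074 -3.331 2.513
endloop
endfacet
facet normal 0.622 -0.037 0.782
outer loop
vertex -0.172 -2.458 2.75
vertex 0.074 -3.331 2.513
vertex 0.669 -2.542 2.077
endloop
endfacet
facet normal -0.622 0.037 -0.782
outer loop
vertex -0.684 -3.286 1.559
vertex -0.089 -2.498 1.123
vertex 0.01 -3.565 0.994
endloop
endfacet
facet normal -0.255 -0.954 0.158
outer loop
vertex -0.684 -3.286 1.559
vertex 0.01 -3.565 0.994
vertex 0.074 -3.331 2.513
endloop
endfacet
facet normal -0.255 -0.954 0.158
outer loop
vertex 0.074 -3.331 2.513
vertex 0.01 -3.565 0.994
vertex 0.768 -3.61 1.949
endloop
endfacet
facet normal 0.621 -0.036 0.783
outer loop
vertex 0.074 -3.331 2.513
vertex 0.768 -3.61 1.949
vertex 0.669 -2.542 2.077
endloop
endfacet
facet normal -0.622 0.037 -0.782
outer loop
vertex 0.01 -3.565 0.994
vertex -0.089 -2.498 1.123
vertex 0.629 -3.041 0.526
endloop
endfacet
facet normal 0.420 -0.828 -0.372
outer loop
vertex 0.01 -3.565 0.994
vertex 0.629 -3.041 0.526
vertex 0.768 -3.61 1.949
endloop
endfacet
facet normal 0.420 -0.828 -0.372
outer loop
vertex 0.768 -3.61 1.949
vertex 0.629 -3.041 0.526
vertex 1.388 -3.085 1.481
endloop
endfacet
facet normal 0.621 -0.036 0.783
outer loop
vertex 0.768 -3.61 1.949
vertex 1.388 -3.085 1.481
vertex 0.669 -2.542 2.077
endloop
endfacet
facet normal -0.590 0.807 0.022
outer loop
vertex 1.863 -2.708 -2.081
vertex 2.829 -2.017 -1.53
vertex 2.249 -2.397 -3.151
endloop
endfacet
facet normal -0.738 -0.528 -0.420
outer loop
vertex 2.751 -3.083 -3.17
vertex 1.863 -2.708 -2.081
vertex 2.249 -2.397 -3.151
endloop
endfacet
facet normal -0.590 0.807 0.022
outer loop
vertex 2.249 -2.397 -3.151
vertex 2.829 -2.017 -1.53
vertex 3.216 -1.705 -2.6
endloop
endfacet
facet normal 0.327 0.265 -0.907
outer loop
vertex 3.216 -1.705 -2.6
vertex 2.751 -3.083 -3.17
vertex 2.249 -2.397 -3.151
endloop
endfacet
facet normal -0.328 -0.265 0.907
outer loop
vertex 1.863 -2.708 -2.081
vertex 3.331 -2.703 -1.549
vertex 2.829 -2.017 -1.53
endloop
endfacet
facet normal -0.738 -0.527 -0.421
outer loop
vertex 2.364 -3.395 -2.1
vertex 1.863 -2.708 -2.081
vertex 2.751 -3.083 -3.17
endloop
endfacet
facet normal -0.328 -0.264 0.907
outer loop
vertex 2.364 -3.395 -2.1
vertex 3.331 -2.703 -1.549
vertex 1.863 -2.708 -2.081
endloop
endfacet
facet normal 0.738 0.528 0.421
outer loop
vertex 2.829 -2.017 -1.53
vertex 3.331 -2.703 -1.549
vertex 3.216 -1.705 -2.6
endloop
endfacet
facet normal 0.328 0.264 -0.907
outer loop
vertex 3.717 -2.392 -2.619
vertex 2.751 -3.083 -3.17
vertex 3.216 -1.705 -2.6
endloop
endfacet
facet normal 0.739 0.527 0.420
outer loop
vertex 3.216 -1.705 -2.6
vertex 3.331 -2.703 -1.549
vertex 3.717 -2.392 -2.619
endloop
endfacet
facet normal 0.590 -0.807 -0.022
outer loop
vertex 3.717 -2.392 -2.619
vertex 2.364 -3.395 -2.1
vertex 2.751 -3.083 -3.17
endloop
endfacet
facet normal 0.590 -0.807 -0.022
outer loop
vertex 3.331 -2.703 -1.549
vertex 2.364 -3.395 -2.1
vertex 3.717 -2.392 -2.619
endloop
endfacet

endsolid
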